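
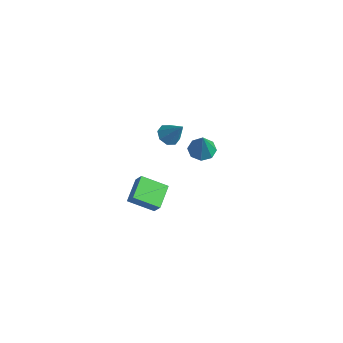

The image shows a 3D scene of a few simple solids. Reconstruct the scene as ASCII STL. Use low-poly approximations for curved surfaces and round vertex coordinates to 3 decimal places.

solid 
facet normal -0.300 0.224 -0.927
outer loop
vertex -2.857 4.121 -3.77
vertex -3.744 4.055 -3.499
vertex -3.117 4.741 -3.536
endloop
endfacet
facet normal 0.929 0.319 0.186
outer loop
vertex -2.857 4.121 -3.77
vertex -3.117 4.741 -3.536
vertex -3.116 3.585 -1.561
endloop
endfacet
facet normal -0.300 0.224 -0.927
outer loop
vertex -3.117 4.741 -3.536
vertex -3.744 4.055 -3.499
vertex -3.745 4.958 -3.28
endloop
endfacet
facet normal 0.450 0.771 0.451
outer loop
vertex -3.117 4.741 -3.536
vertex -3.745 4.958 -3.28
vertex -3.116 3.585 -1.561
endloop
endfacet
facet normal -0.301 0.224 -0.927
outer loop
vertex -3.745 4.958 -3.28
vertex -3.744 4.055 -3.499
vertex -4.372 4.647 -3.152
endloop
endfacet
facet normal -0.223 0.720 0.657
outer loop
vertex -3.745 4.958 -3.28
vertex -4.372 4.647 -3.152
vertex -3.116 3.585 -1.561
endloop
endfacet
facet normal -0.301 0.224 -0.927
outer loop
vertex -4.372 4.647 -3.152
vertex -3.744 4.055 -3.499
vertex -4.631 3.988 -3.227
endloop
endfacet
facet normal -0.701 0.198 0.685
outer loop
vertex -4.372 4.647 -3.152
vertex -4.631 3.988 -3.227
vertex -3.116 3.585 -1.561
endloop
endfacet
facet normal -0.301 0.225 -0.927
outer loop
vertex -4.631 3.988 -3.227
vertex -3.744 4.055 -3.499
vertex -4.371 3.368 -3.462
endloop
endfacet
facet normal -0.701 -0.490 0.518
outer loop
vertex -4.631 3.988 -3.227
vertex -4.371 3.368 -3.462
vertex -3.116 3.585 -1.561
endloop
endfacet
facet normal -0.300 0.224 -0.927
outer loop
vertex -4.371 3.368 -3.462
vertex -3.744 4.055 -3.499
vertex -3.743 3.151 -3.718
endloop
endfacet
facet normal -0.222 -0.941 0.254
outer loop
vertex -4.371 3.368 -3.462
vertex -3.743 3.151 -3.718
vertex -3.116 3.585 -1.561
endloop
endfacet
facet normal -0.301 0.224 -0.927
outer loop
vertex -3.743 3.151 -3.718
vertex -3.744 4.055 -3.499
vertex -3.116 3.463 -3.846
endloop
endfacet
facet normal 0.453 -0.890 0.048
outer loop
vertex -3.743 3.151 -3.718
vertex -3.116 3.463 -3.846
vertex -3.116 3.585 -1.561
endloop
endfacet
facet normal -0.300 0.225 -0.927
outer loop
vertex -3.116 3.463 -3.846
vertex -3.744 4.055 -3.499
vertex -2.857 4.121 -3.77
endloop
endfacet
facet normal 0.930 -0.368 0.020
outer loop
vertex -3.116 3.463 -3.846
vertex -2.857 4.121 -3.77
vertex -3.116 3.585 -1.561
endloop
endfacet
facet normal -0.587 -0.180 -0.789
outer loop
vertex -2.382 1.15 0.293
vertex -2.77 0.587 0.71
vertex -2.862 1.374 0.599
endloop
endfacet
facet normal 0.417 0.909 -0.012
outer loop
vertex -2.382 1.15 0.293
vertex -2.862 1.374 0.599
vertex -1.77 0.893 2.05
endloop
endfacet
facet normal -0.587 -0.180 -0.789
outer loop
vertex -2.862 1.374 0.599
vertex -2.77 0.587 0.71
vertex -3.288 1.138 0.97
endloop
endfacet
facet normal -0.144 0.902 0.408
outer loop
vertex -2.862 1.374 0.599
vertex -3.288 1.138 0.97
vertex -1.77 0.893 2.05
endloop
endfacet
facet normal -0.588 -0.181 -0.788
outer loop
vertex -3.288 1.138 0.97
vertex -2.77 0.587 0.71
vertex -3.41 0.58 1.189
endloop
endfacet
facet normal -0.484 0.409 0.773
outer loop
vertex -3.288 1.138 0.97
vertex -3.41 0.58 1.189
vertex -1.77 0.893 2.05
endloop
endfacet
facet normal -0.588 -0.179 -0.789
outer loop
vertex -3.41 0.58 1.189
vertex -2.77 0.587 0.71
vertex -3.157 0.025 1.126
endloop
endfacet
facet normal -0.403 -0.283 0.870
outer loop
vertex -3.41 0.58 1.189
vertex -3.157 0.025 1.126
vertex -1.77 0.893 2.05
endloop
endfacet
facet normal -0.587 -0.180 -0.789
outer loop
vertex -3.157 0.025 1.126
vertex -2.77 0.587 0.71
vertex -2.677 -0.199 0.82
endloop
endfacet
facet normal 0.052 -0.765 0.641
outer loop
vertex -3.157 0.025 1.126
vertex -2.677 -0.199 0.82
vertex -1.77 0.893 2.05
endloop
endfacet
facet normal -0.587 -0.180 -0.789
outer loop
vertex -2.677 -0.199 0.82
vertex -2.77 0.587 0.71
vertex -2.251 0.037 0.449
endloop
endfacet
facet normal 0.613 -0.758 0.221
outer loop
vertex -2.677 -0.199 0.82
vertex -2.251 0.037 0.449
vertex -1.77 0.893 2.05
endloop
endfacet
facet normal -0.588 -0.181 -0.788
outer loop
vertex -2.251 0.037 0.449
vertex -2.77 0.587 0.71
vertex -2.129 0.595 0.23
endloop
endfacet
facet normal 0.953 -0.265 -0.145
outer loop
vertex -2.251 0.037 0.449
vertex -2.129 0.595 0.23
vertex -1.77 0.893 2.05
endloop
endfacet
facet normal -0.588 -0.179 -0.789
outer loop
vertex -2.129 0.595 0.23
vertex -2.77 0.587 0.71
vertex -2.382 1.15 0.293
endloop
endfacet
facet normal 0.872 0.425 -0.242
outer loop
vertex -2.129 0.595 0.23
vertex -2.382 1.15 0.293
vertex -1.77 0.893 2.05
endloop
endfacet
facet normal -0.590 0.021 -0.807
outer loop
vertex 0.488 -5.128 0.199
vertex -0.335 -3.847 0.835
vertex 1.611 -4.013 -0.593
endloop
endfacet
facet normal 0.499 -0.776 -0.385
outer loop
vertex 2.195 -4.033 0.205
vertex 0.488 -5.128 0.199
vertex 1.611 -4.013 -0.593
endloop
endfacet
facet normal -0.590 0.020 -0.807
outer loop
vertex 1.611 -4.013 -0.593
vertex -0.335 -3.847 0.835
vertex 0.787 -2.732 0.042
endloop
endfacet
facet normal 0.634 0.630 -0.448
outer loop
vertex 0.787 -2.732 0.042
vertex 2.195 -4.033 0.205
vertex 1.611 -4.013 -0.593
endloop
endfacet
facet normal -0.634 -0.630 0.448
outer loop
vertex 0.488 -5.128 0.199
vertex 0.249 -3.867 1.633
vertex -0.335 -3.847 0.835
endloop
endfacet
facet normal 0.499 -0.776 -0.385
outer loop
vertex 1.073 -5.148 0.998
vertex 0.488 -5.128 0.199
vertex 2.195 -4.033 0.205
endloop
endfacet
facet normal -0.634 -0.630 0.448
outer loop
vertex 1.073 -5.148 0.998
vertex 0.249 -3.867 1.633
vertex 0.488 -5.128 0.199
endloop
endfacet
facet normal -0.499 0.776 0.385
outer loop
vertex -0.335 -3.847 0.835
vertex 0.249 -3.867 1.633
vertex 0.787 -2.732 0.042
endloop
endfacet
facet normal 0.634 0.630 -0.448
outer loop
vertex 1.372 -2.752 0.841
vertex 2.195 -4.033 0.205
vertex 0.787 -2.732 0.042
endloop
endfacet
facet normal -0.499 0.776 0.385
outer loop
vertex 0.787 -2.732 0.042
vertex 0.249 -3.867 1.633
vertex 1.372 -2.752 0.841
endloop
endfacet
facet normal 0.591 -0.021 0.807
outer loop
vertex 1.372 -2.752 0.841
vertex 1.073 -5.148 0.998
vertex 2.195 -4.033 0.205
endloop
endfacet
facet normal 0.590 -0.021 0.807
outer loop
vertex 0.249 -3.867 1.633
vertex 1.073 -5.148 0.998
vertex 1.372 -2.752 0.841
endloop
endfacet

endsolid


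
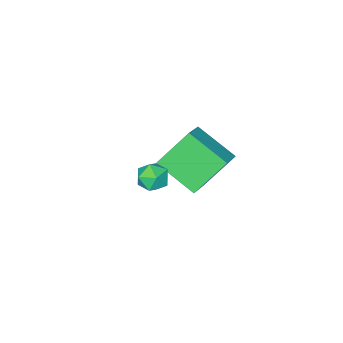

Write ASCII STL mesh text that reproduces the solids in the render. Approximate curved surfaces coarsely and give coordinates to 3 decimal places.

solid 
facet normal -0.978 -0.015 0.209
outer loop
vertex 3.259 3.208 0.947
vertex 3.381 2.7 1.481
vertex 3.405 3.428 1.645
endloop
endfacet
facet normal -0.778 0.627 -0.035
outer loop
vertex 3.259 3.208 0.947
vertex 3.405 3.428 1.645
vertex 3.718 3.784 1.068
endloop
endfacet
facet normal -0.494 0.537 -0.684
outer loop
vertex 3.259 3.208 0.947
vertex 3.718 3.784 1.068
vertex 3.886 3.277 0.548
endloop
endfacet
facet normal -0.517 -0.159 -0.841
outer loop
vertex 3.259 3.208 0.947
vertex 3.886 3.277 0.548
vertex 3.678 2.607 0.803
endloop
endfacet
facet normal -0.816 -0.500 -0.289
outer loop
vertex 3.259 3.208 0.947
vertex 3.678 2.607 0.803
vertex 3.381 2.7 1.481
endloop
endfacet
facet normal -0.269 0.878 0.396
outer loop
vertex 3.718 3.784 1.068
vertex 3.405 3.428 1.645
vertex 4.122 3.633 1.677
endloop
endfacet
facet normal -0.591 -0.159 0.791
outer loop
vertex 3.405 3.428 1.645
vertex 3.381 2.7 1.481
vertex 3.914 2.963 1.932
endloop
endfacet
facet normal -0.330 -0.944 -0.015
outer loop
vertex 3.381 2.7 1.481
vertex 3.678 2.607 0.803
vertex 4.082 2.456 1.412
endloop
endfacet
facet normal 0.153 -0.393 -0.907
outer loop
vertex 3.678 2.607 0.803
vertex 3.886 3.277 0.548
vertex 4.395 2.812 0.835
endloop
endfacet
facet normal 0.191 0.733 -0.653
outer loop
vertex 3.886 3.277 0.548
vertex 3.718 3.784 1.068
vertex 4.419 3.54 0.999
endloop
endfacet
facet normal 0.517 0.159 0.841
outer loop
vertex 4.541 3.032 1.533
vertex 4.122 3.633 1.677
vertex 3.914 2.963 1.932
endloop
endfacet
facet normal 0.494 -0.537 0.684
outer loop
vertex 4.541 3.032 1.533
vertex 3.914 2.963 1.932
vertex 4.082 2.456 1.412
endloop
endfacet
facet normal 0.778 -0.627 0.035
outer loop
vertex 4.541 3.032 1.533
vertex 4.082 2.456 1.412
vertex 4.395 2.812 0.835
endloop
endfacet
facet normal 0.978 0.015 -0.209
outer loop
vertex 4.541 3.032 1.533
vertex 4.395 2.812 0.835
vertex 4.419 3.54 0.999
endloop
endfacet
facet normal 0.816 0.500 0.289
outer loop
vertex 4.541 3.032 1.533
vertex 4.419 3.54 0.999
vertex 4.122 3.633 1.677
endloop
endfacet
facet normal -0.153 0.393 0.907
outer loop
vertex 3.914 2.963 1.932
vertex 4.122 3.633 1.677
vertex 3.405 3.428 1.645
endloop
endfacet
facet normal -0.191 -0.733 0.653
outer loop
vertex 4.082 2.456 1.412
vertex 3.914 2.963 1.932
vertex 3.381 2.7 1.481
endloop
endfacet
facet normal 0.269 -0.878 -0.396
outer loop
vertex 4.395 2.812 0.835
vertex 4.082 2.456 1.412
vertex 3.678 2.607 0.803
endloop
endfacet
facet normal 0.591 0.159 -0.791
outer loop
vertex 4.419 3.54 0.999
vertex 4.395 2.812 0.835
vertex 3.886 3.277 0.548
endloop
endfacet
facet normal 0.330 0.944 0.015
outer loop
vertex 4.122 3.633 1.677
vertex 4.419 3.54 0.999
vertex 3.718 3.784 1.068
endloop
endfacet
facet normal -0.606 0.255 0.754
outer loop
vertex -1.786 -0.8 -1.561
vertex -0.722 -0.145 -0.928
vertex -2.303 1.044 -2.601
endloop
endfacet
facet normal -0.760 -0.468 -0.451
outer loop
vertex -0.978 0.485 -4.252
vertex -1.786 -0.8 -1.561
vertex -2.303 1.044 -2.601
endloop
endfacet
facet normal -0.606 0.255 0.754
outer loop
vertex -2.303 1.044 -2.601
vertex -0.722 -0.145 -0.928
vertex -1.24 1.699 -1.968
endloop
endfacet
facet normal -0.237 0.846 -0.477
outer loop
vertex -1.24 1.699 -1.968
vertex -0.978 0.485 -4.252
vertex -2.303 1.044 -2.601
endloop
endfacet
facet normal 0.237 -0.846 0.477
outer loop
vertex -1.786 -0.8 -1.561
vertex 0.603 -0.704 -2.579
vertex -0.722 -0.145 -0.928
endloop
endfacet
facet normal -0.760 -0.468 -0.452
outer loop
vertex -0.46 -1.359 -3.212
vertex -1.786 -0.8 -1.561
vertex -0.978 0.485 -4.252
endloop
endfacet
facet normal 0.237 -0.846 0.477
outer loop
vertex -0.46 -1.359 -3.212
vertex 0.603 -0.704 -2.579
vertex -1.786 -0.8 -1.561
endloop
endfacet
facet normal 0.760 0.468 0.451
outer loop
vertex -0.722 -0.145 -0.928
vertex 0.603 -0.704 -2.579
vertex -1.24 1.699 -1.968
endloop
endfacet
facet normal -0.237 0.846 -0.477
outer loop
vertex 0.086 1.14 -3.619
vertex -0.978 0.485 -4.252
vertex -1.24 1.699 -1.968
endloop
endfacet
facet normal 0.760 0.468 0.452
outer loop
vertex -1.24 1.699 -1.968
vertex 0.603 -0.704 -2.579
vertex 0.086 1.14 -3.619
endloop
endfacet
facet normal 0.606 -0.255 -0.754
outer loop
vertex 0.086 1.14 -3.619
vertex -0.46 -1.359 -3.212
vertex -0.978 0.485 -4.252
endloop
endfacet
facet normal 0.606 -0.255 -0.754
outer loop
vertex 0.603 -0.704 -2.579
vertex -0.46 -1.359 -3.212
vertex 0.086 1.14 -3.619
endloop
endfacet

endsolid


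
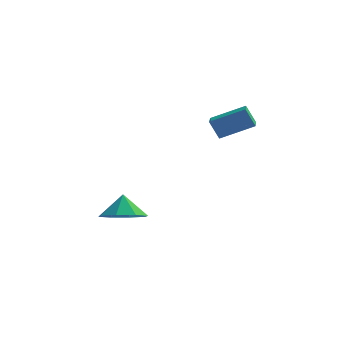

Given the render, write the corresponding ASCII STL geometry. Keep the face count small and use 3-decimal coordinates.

solid 
facet normal -0.883 -0.198 -0.427
outer loop
vertex 0.659 -3.326 2.266
vertex 0.491 -2.211 2.097
vertex 1.101 -3.393 1.383
endloop
endfacet
facet normal 0.147 -0.978 0.148
outer loop
vertex 2.549 -3.069 2.083
vertex 0.659 -3.326 2.266
vertex 1.101 -3.393 1.383
endloop
endfacet
facet normal -0.883 -0.198 -0.427
outer loop
vertex 1.101 -3.393 1.383
vertex 0.491 -2.211 2.097
vertex 0.933 -2.278 1.214
endloop
endfacet
facet normal 0.447 -0.068 -0.892
outer loop
vertex 0.933 -2.278 1.214
vertex 2.549 -3.069 2.083
vertex 1.101 -3.393 1.383
endloop
endfacet
facet normal -0.447 0.068 0.892
outer loop
vertex 0.659 -3.326 2.266
vertex 1.939 -1.887 2.797
vertex 0.491 -2.211 2.097
endloop
endfacet
facet normal 0.147 -0.978 0.148
outer loop
vertex 2.107 -3.002 2.966
vertex 0.659 -3.326 2.266
vertex 2.549 -3.069 2.083
endloop
endfacet
facet normal -0.447 0.068 0.892
outer loop
vertex 2.107 -3.002 2.966
vertex 1.939 -1.887 2.797
vertex 0.659 -3.326 2.266
endloop
endfacet
facet normal -0.147 0.978 -0.148
outer loop
vertex 0.491 -2.211 2.097
vertex 1.939 -1.887 2.797
vertex 0.933 -2.278 1.214
endloop
endfacet
facet normal 0.447 -0.068 -0.892
outer loop
vertex 2.381 -1.954 1.914
vertex 2.549 -3.069 2.083
vertex 0.933 -2.278 1.214
endloop
endfacet
facet normal -0.147 0.978 -0.148
outer loop
vertex 0.933 -2.278 1.214
vertex 1.939 -1.887 2.797
vertex 2.381 -1.954 1.914
endloop
endfacet
facet normal 0.883 0.198 0.427
outer loop
vertex 2.381 -1.954 1.914
vertex 2.107 -3.002 2.966
vertex 2.549 -3.069 2.083
endloop
endfacet
facet normal 0.883 0.198 0.427
outer loop
vertex 1.939 -1.887 2.797
vertex 2.107 -3.002 2.966
vertex 2.381 -1.954 1.914
endloop
endfacet
facet normal 0.102 -0.435 -0.895
outer loop
vertex -2.27 -2.412 -3.83
vertex -3.079 -3.101 -3.587
vertex -3.018 -2.12 -4.057
endloop
endfacet
facet normal 0.265 0.915 0.303
outer loop
vertex -2.27 -2.412 -3.83
vertex -3.018 -2.12 -4.057
vertex -3.201 -2.579 -2.513
endloop
endfacet
facet normal 0.102 -0.435 -0.895
outer loop
vertex -3.018 -2.12 -4.057
vertex -3.079 -3.101 -3.587
vertex -3.801 -2.403 -4.009
endloop
endfacet
facet normal -0.318 0.919 0.235
outer loop
vertex -3.018 -2.12 -4.057
vertex -3.801 -2.403 -4.009
vertex -3.201 -2.579 -2.513
endloop
endfacet
facet normal 0.102 -0.436 -0.894
outer loop
vertex -3.801 -2.403 -4.009
vertex -3.079 -3.101 -3.587
vertex -4.161 -3.095 -3.713
endloop
endfacet
facet normal -0.752 0.548 0.366
outer loop
vertex -3.801 -2.403 -4.009
vertex -4.161 -3.095 -3.713
vertex -3.201 -2.579 -2.513
endloop
endfacet
facet normal 0.102 -0.435 -0.894
outer loop
vertex -4.161 -3.095 -3.713
vertex -3.079 -3.101 -3.587
vertex -3.887 -3.791 -3.343
endloop
endfacet
facet normal -0.785 0.020 0.619
outer loop
vertex -4.161 -3.095 -3.713
vertex -3.887 -3.791 -3.343
vertex -3.201 -2.579 -2.513
endloop
endfacet
facet normal 0.102 -0.436 -0.894
outer loop
vertex -3.887 -3.791 -3.343
vertex -3.079 -3.101 -3.587
vertex -3.14 -4.082 -3.116
endloop
endfacet
facet normal -0.396 -0.356 0.847
outer loop
vertex -3.887 -3.791 -3.343
vertex -3.14 -4.082 -3.116
vertex -3.201 -2.579 -2.513
endloop
endfacet
facet normal 0.102 -0.436 -0.894
outer loop
vertex -3.14 -4.082 -3.116
vertex -3.079 -3.101 -3.587
vertex -2.356 -3.8 -3.164
endloop
endfacet
facet normal 0.185 -0.359 0.915
outer loop
vertex -3.14 -4.082 -3.116
vertex -2.356 -3.8 -3.164
vertex -3.201 -2.579 -2.513
endloop
endfacet
facet normal 0.102 -0.436 -0.894
outer loop
vertex -2.356 -3.8 -3.164
vertex -3.079 -3.101 -3.587
vertex -1.996 -3.108 -3.46
endloop
endfacet
facet normal 0.621 0.012 0.784
outer loop
vertex -2.356 -3.8 -3.164
vertex -1.996 -3.108 -3.46
vertex -3.201 -2.579 -2.513
endloop
endfacet
facet normal 0.102 -0.435 -0.894
outer loop
vertex -1.996 -3.108 -3.46
vertex -3.079 -3.101 -3.587
vertex -2.27 -2.412 -3.83
endloop
endfacet
facet normal 0.654 0.539 0.531
outer loop
vertex -1.996 -3.108 -3.46
vertex -2.27 -2.412 -3.83
vertex -3.201 -2.579 -2.513
endloop
endfacet

endsolid


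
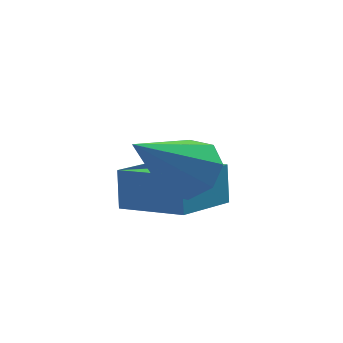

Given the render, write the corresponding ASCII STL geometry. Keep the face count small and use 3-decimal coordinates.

solid 
facet normal -0.739 0.636 -0.222
outer loop
vertex -0.89 0.997 -2.814
vertex 0.18 2.102 -3.214
vertex -0.896 0.668 -3.737
endloop
endfacet
facet normal -0.673 -0.696 0.252
outer loop
vertex 0.28 -0.342 -3.386
vertex -0.89 0.997 -2.814
vertex -0.896 0.668 -3.737
endloop
endfacet
facet normal -0.740 0.636 -0.221
outer loop
vertex -0.896 0.668 -3.737
vertex 0.18 2.102 -3.214
vertex 0.174 1.774 -4.138
endloop
endfacet
facet normal -0.007 -0.335 -0.942
outer loop
vertex 0.174 1.774 -4.138
vertex 0.28 -0.342 -3.386
vertex -0.896 0.668 -3.737
endloop
endfacet
facet normal 0.006 0.335 0.942
outer loop
vertex -0.89 0.997 -2.814
vertex 1.356 1.092 -2.863
vertex 0.18 2.102 -3.214
endloop
endfacet
facet normal -0.673 -0.696 0.251
outer loop
vertex 0.286 -0.014 -2.462
vertex -0.89 0.997 -2.814
vertex 0.28 -0.342 -3.386
endloop
endfacet
facet normal 0.006 0.335 0.942
outer loop
vertex 0.286 -0.014 -2.462
vertex 1.356 1.092 -2.863
vertex -0.89 0.997 -2.814
endloop
endfacet
facet normal 0.673 0.696 -0.251
outer loop
vertex 0.18 2.102 -3.214
vertex 1.356 1.092 -2.863
vertex 0.174 1.774 -4.138
endloop
endfacet
facet normal -0.006 -0.335 -0.942
outer loop
vertex 1.35 0.763 -3.786
vertex 0.28 -0.342 -3.386
vertex 0.174 1.774 -4.138
endloop
endfacet
facet normal 0.673 0.695 -0.252
outer loop
vertex 0.174 1.774 -4.138
vertex 1.356 1.092 -2.863
vertex 1.35 0.763 -3.786
endloop
endfacet
facet normal 0.739 -0.636 0.221
outer loop
vertex 1.35 0.763 -3.786
vertex 0.286 -0.014 -2.462
vertex 0.28 -0.342 -3.386
endloop
endfacet
facet normal 0.740 -0.635 0.222
outer loop
vertex 1.356 1.092 -2.863
vertex 0.286 -0.014 -2.462
vertex 1.35 0.763 -3.786
endloop
endfacet
facet normal 0.590 0.467 -0.659
outer loop
vertex 0.896 -0.096 -1.582
vertex 0.396 -0.258 -2.145
vertex 0.488 0.324 -1.65
endloop
endfacet
facet normal 0.196 0.339 0.920
outer loop
vertex 0.896 -0.096 -1.582
vertex 0.488 0.324 -1.65
vertex -0.796 -1.202 -0.815
endloop
endfacet
facet normal 0.589 0.467 -0.659
outer loop
vertex 0.488 0.324 -1.65
vertex 0.396 -0.258 -2.145
vertex 0.026 0.403 -2.007
endloop
endfacet
facet normal -0.379 0.669 0.639
outer loop
vertex 0.488 0.324 -1.65
vertex 0.026 0.403 -2.007
vertex -0.796 -1.202 -0.815
endloop
endfacet
facet normal 0.590 0.468 -0.658
outer loop
vertex 0.026 0.403 -2.007
vertex 0.396 -0.258 -2.145
vertex -0.219 0.095 -2.446
endloop
endfacet
facet normal -0.849 0.517 0.111
outer loop
vertex 0.026 0.403 -2.007
vertex -0.219 0.095 -2.446
vertex -0.796 -1.202 -0.815
endloop
endfacet
facet normal 0.590 0.467 -0.658
outer loop
vertex -0.219 0.095 -2.446
vertex 0.396 -0.258 -2.145
vertex -0.103 -0.421 -2.708
endloop
endfacet
facet normal -0.935 -0.030 -0.355
outer loop
vertex -0.219 0.095 -2.446
vertex -0.103 -0.421 -2.708
vertex -0.796 -1.202 -0.815
endloop
endfacet
facet normal 0.591 0.466 -0.659
outer loop
vertex -0.103 -0.421 -2.708
vertex 0.396 -0.258 -2.145
vertex 0.304 -0.841 -2.64
endloop
endfacet
facet normal -0.588 -0.648 -0.483
outer loop
vertex -0.103 -0.421 -2.708
vertex 0.304 -0.841 -2.64
vertex -0.796 -1.202 -0.815
endloop
endfacet
facet normal 0.589 0.467 -0.659
outer loop
vertex 0.304 -0.841 -2.64
vertex 0.396 -0.258 -2.145
vertex 0.766 -0.92 -2.283
endloop
endfacet
facet normal -0.012 -0.980 -0.201
outer loop
vertex 0.304 -0.841 -2.64
vertex 0.766 -0.92 -2.283
vertex -0.796 -1.202 -0.815
endloop
endfacet
facet normal 0.590 0.467 -0.658
outer loop
vertex 0.766 -0.92 -2.283
vertex 0.396 -0.258 -2.145
vertex 1.011 -0.611 -1.844
endloop
endfacet
facet normal 0.457 -0.827 0.327
outer loop
vertex 0.766 -0.92 -2.283
vertex 1.011 -0.611 -1.844
vertex -0.796 -1.202 -0.815
endloop
endfacet
facet normal 0.590 0.467 -0.659
outer loop
vertex 1.011 -0.611 -1.844
vertex 0.396 -0.258 -2.145
vertex 0.896 -0.096 -1.582
endloop
endfacet
facet normal 0.543 -0.281 0.791
outer loop
vertex 1.011 -0.611 -1.844
vertex 0.896 -0.096 -1.582
vertex -0.796 -1.202 -0.815
endloop
endfacet

endsolid


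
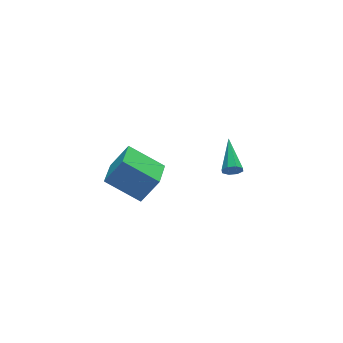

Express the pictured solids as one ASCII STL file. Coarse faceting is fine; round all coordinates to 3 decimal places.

solid 
facet normal -0.586 -0.773 0.244
outer loop
vertex -4.347 -1.239 3.539
vertex -5.177 -1.009 2.275
vertex -3.149 -2.466 2.529
endloop
endfacet
facet normal 0.543 -0.150 0.826
outer loop
vertex -2.183 -1.191 2.125
vertex -4.347 -1.239 3.539
vertex -3.149 -2.466 2.529
endloop
endfacet
facet normal -0.586 -0.773 0.245
outer loop
vertex -3.149 -2.466 2.529
vertex -5.177 -1.009 2.275
vertex -3.98 -2.236 1.265
endloop
endfacet
facet normal 0.602 -0.617 -0.508
outer loop
vertex -3.98 -2.236 1.265
vertex -2.183 -1.191 2.125
vertex -3.149 -2.466 2.529
endloop
endfacet
facet normal -0.602 0.617 0.507
outer loop
vertex -4.347 -1.239 3.539
vertex -4.211 0.266 1.871
vertex -5.177 -1.009 2.275
endloop
endfacet
facet normal 0.543 -0.150 0.826
outer loop
vertex -3.38 0.036 3.135
vertex -4.347 -1.239 3.539
vertex -2.183 -1.191 2.125
endloop
endfacet
facet normal -0.601 0.617 0.508
outer loop
vertex -3.38 0.036 3.135
vertex -4.211 0.266 1.871
vertex -4.347 -1.239 3.539
endloop
endfacet
facet normal -0.543 0.150 -0.826
outer loop
vertex -5.177 -1.009 2.275
vertex -4.211 0.266 1.871
vertex -3.98 -2.236 1.265
endloop
endfacet
facet normal 0.602 -0.617 -0.507
outer loop
vertex -3.013 -0.961 0.861
vertex -2.183 -1.191 2.125
vertex -3.98 -2.236 1.265
endloop
endfacet
facet normal -0.543 0.150 -0.826
outer loop
vertex -3.98 -2.236 1.265
vertex -4.211 0.266 1.871
vertex -3.013 -0.961 0.861
endloop
endfacet
facet normal 0.586 0.773 -0.244
outer loop
vertex -3.013 -0.961 0.861
vertex -3.38 0.036 3.135
vertex -2.183 -1.191 2.125
endloop
endfacet
facet normal 0.586 0.773 -0.244
outer loop
vertex -4.211 0.266 1.871
vertex -3.38 0.036 3.135
vertex -3.013 -0.961 0.861
endloop
endfacet
facet normal -0.388 -0.856 -0.342
outer loop
vertex 2.047 -0.576 -1.104
vertex 1.744 -0.617 -0.658
vertex 1.679 -0.393 -1.145
endloop
endfacet
facet normal 0.324 0.467 -0.823
outer loop
vertex 2.047 -0.576 -1.104
vertex 1.679 -0.393 -1.145
vertex 2.516 1.077 0.018
endloop
endfacet
facet normal -0.390 -0.855 -0.341
outer loop
vertex 1.679 -0.393 -1.145
vertex 1.744 -0.617 -0.658
vertex 1.349 -0.34 -0.901
endloop
endfacet
facet normal -0.351 0.696 -0.626
outer loop
vertex 1.679 -0.393 -1.145
vertex 1.349 -0.34 -0.901
vertex 2.516 1.077 0.018
endloop
endfacet
facet normal -0.389 -0.855 -0.342
outer loop
vertex 1.349 -0.34 -0.901
vertex 1.744 -0.617 -0.658
vertex 1.251 -0.45 -0.515
endloop
endfacet
facet normal -0.768 0.640 -0.012
outer loop
vertex 1.349 -0.34 -0.901
vertex 1.251 -0.45 -0.515
vertex 2.516 1.077 0.018
endloop
endfacet
facet normal -0.389 -0.856 -0.340
outer loop
vertex 1.251 -0.45 -0.515
vertex 1.744 -0.617 -0.658
vertex 1.442 -0.657 -0.212
endloop
endfacet
facet normal -0.678 0.333 0.655
outer loop
vertex 1.251 -0.45 -0.515
vertex 1.442 -0.657 -0.212
vertex 2.516 1.077 0.018
endloop
endfacet
facet normal -0.390 -0.856 -0.341
outer loop
vertex 1.442 -0.657 -0.212
vertex 1.744 -0.617 -0.658
vertex 1.81 -0.841 -0.171
endloop
endfacet
facet normal -0.134 -0.048 0.990
outer loop
vertex 1.442 -0.657 -0.212
vertex 1.81 -0.841 -0.171
vertex 2.516 1.077 0.018
endloop
endfacet
facet normal -0.389 -0.856 -0.341
outer loop
vertex 1.81 -0.841 -0.171
vertex 1.744 -0.617 -0.658
vertex 2.14 -0.894 -0.415
endloop
endfacet
facet normal 0.542 -0.278 0.793
outer loop
vertex 1.81 -0.841 -0.171
vertex 2.14 -0.894 -0.415
vertex 2.516 1.077 0.018
endloop
endfacet
facet normal -0.389 -0.856 -0.341
outer loop
vertex 2.14 -0.894 -0.415
vertex 1.744 -0.617 -0.658
vertex 2.237 -0.784 -0.802
endloop
endfacet
facet normal 0.959 -0.222 0.177
outer loop
vertex 2.14 -0.894 -0.415
vertex 2.237 -0.784 -0.802
vertex 2.516 1.077 0.018
endloop
endfacet
facet normal -0.390 -0.855 -0.343
outer loop
vertex 2.237 -0.784 -0.802
vertex 1.744 -0.617 -0.658
vertex 2.047 -0.576 -1.104
endloop
endfacet
facet normal 0.869 0.085 -0.488
outer loop
vertex 2.237 -0.784 -0.802
vertex 2.047 -0.576 -1.104
vertex 2.516 1.077 0.018
endloop
endfacet

endsolid


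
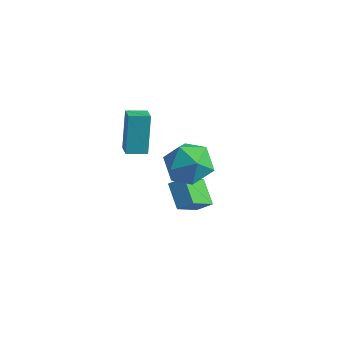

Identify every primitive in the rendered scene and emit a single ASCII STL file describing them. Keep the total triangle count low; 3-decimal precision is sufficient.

solid 
facet normal -0.634 0.647 -0.423
outer loop
vertex -2.423 1.481 3.045
vertex -1.702 2.102 2.915
vertex -2.055 0.687 1.279
endloop
endfacet
facet normal -0.750 -0.647 0.135
outer loop
vertex -1.478 0.098 1.665
vertex -2.423 1.481 3.045
vertex -2.055 0.687 1.279
endloop
endfacet
facet normal -0.634 0.648 -0.423
outer loop
vertex -2.055 0.687 1.279
vertex -1.702 2.102 2.915
vertex -1.334 1.308 1.15
endloop
endfacet
facet normal 0.187 -0.403 -0.896
outer loop
vertex -1.334 1.308 1.15
vertex -1.478 0.098 1.665
vertex -2.055 0.687 1.279
endloop
endfacet
facet normal -0.187 0.404 0.895
outer loop
vertex -2.423 1.481 3.045
vertex -1.125 1.513 3.301
vertex -1.702 2.102 2.915
endloop
endfacet
facet normal -0.750 -0.647 0.135
outer loop
vertex -1.846 0.892 3.43
vertex -2.423 1.481 3.045
vertex -1.478 0.098 1.665
endloop
endfacet
facet normal -0.187 0.403 0.896
outer loop
vertex -1.846 0.892 3.43
vertex -1.125 1.513 3.301
vertex -2.423 1.481 3.045
endloop
endfacet
facet normal 0.751 0.647 -0.135
outer loop
vertex -1.702 2.102 2.915
vertex -1.125 1.513 3.301
vertex -1.334 1.308 1.15
endloop
endfacet
facet normal 0.186 -0.403 -0.896
outer loop
vertex -0.757 0.719 1.535
vertex -1.478 0.098 1.665
vertex -1.334 1.308 1.15
endloop
endfacet
facet normal 0.750 0.647 -0.135
outer loop
vertex -1.334 1.308 1.15
vertex -1.125 1.513 3.301
vertex -0.757 0.719 1.535
endloop
endfacet
facet normal 0.634 -0.647 0.423
outer loop
vertex -0.757 0.719 1.535
vertex -1.846 0.892 3.43
vertex -1.478 0.098 1.665
endloop
endfacet
facet normal 0.634 -0.648 0.423
outer loop
vertex -1.125 1.513 3.301
vertex -1.846 0.892 3.43
vertex -0.757 0.719 1.535
endloop
endfacet
facet normal -0.714 -0.389 -0.582
outer loop
vertex -0.767 2.278 -2.023
vertex -0.558 3.567 -3.143
vertex 0.184 1.539 -2.696
endloop
endfacet
facet normal -0.122 -0.749 0.651
outer loop
vertex 0.798 1.873 -2.197
vertex -0.767 2.278 -2.023
vertex 0.184 1.539 -2.696
endloop
endfacet
facet normal -0.715 -0.390 -0.581
outer loop
vertex 0.184 1.539 -2.696
vertex -0.558 3.567 -3.143
vertex 0.393 2.827 -3.817
endloop
endfacet
facet normal 0.688 -0.536 -0.488
outer loop
vertex 0.393 2.827 -3.817
vertex 0.798 1.873 -2.197
vertex 0.184 1.539 -2.696
endloop
endfacet
facet normal -0.689 0.536 0.488
outer loop
vertex -0.767 2.278 -2.023
vertex 0.056 3.901 -2.644
vertex -0.558 3.567 -3.143
endloop
endfacet
facet normal -0.121 -0.749 0.651
outer loop
vertex -0.153 2.613 -1.523
vertex -0.767 2.278 -2.023
vertex 0.798 1.873 -2.197
endloop
endfacet
facet normal -0.689 0.536 0.487
outer loop
vertex -0.153 2.613 -1.523
vertex 0.056 3.901 -2.644
vertex -0.767 2.278 -2.023
endloop
endfacet
facet normal 0.122 0.749 -0.651
outer loop
vertex -0.558 3.567 -3.143
vertex 0.056 3.901 -2.644
vertex 0.393 2.827 -3.817
endloop
endfacet
facet normal 0.689 -0.536 -0.488
outer loop
vertex 1.007 3.162 -3.317
vertex 0.798 1.873 -2.197
vertex 0.393 2.827 -3.817
endloop
endfacet
facet normal 0.121 0.749 -0.651
outer loop
vertex 0.393 2.827 -3.817
vertex 0.056 3.901 -2.644
vertex 1.007 3.162 -3.317
endloop
endfacet
facet normal 0.715 0.389 0.581
outer loop
vertex 1.007 3.162 -3.317
vertex -0.153 2.613 -1.523
vertex 0.798 1.873 -2.197
endloop
endfacet
facet normal 0.714 0.390 0.581
outer loop
vertex 0.056 3.901 -2.644
vertex -0.153 2.613 -1.523
vertex 1.007 3.162 -3.317
endloop
endfacet
facet normal -0.925 0.357 -0.130
outer loop
vertex 0.277 1.639 0.582
vertex -0.121 0.928 1.46
vertex 0.269 2.032 1.714
endloop
endfacet
facet normal -0.437 0.849 -0.298
outer loop
vertex 0.277 1.639 0.582
vertex 0.269 2.032 1.714
vertex 1.207 2.266 1.005
endloop
endfacet
facet normal -0.022 0.581 -0.813
outer loop
vertex 0.277 1.639 0.582
vertex 1.207 2.266 1.005
vertex 1.397 1.305 0.313
endloop
endfacet
facet normal -0.254 -0.076 -0.964
outer loop
vertex 0.277 1.639 0.582
vertex 1.397 1.305 0.313
vertex 0.576 0.478 0.595
endloop
endfacet
facet normal -0.812 -0.215 -0.542
outer loop
vertex 0.277 1.639 0.582
vertex 0.576 0.478 0.595
vertex -0.121 0.928 1.46
endloop
endfacet
facet normal -0.030 0.960 0.278
outer loop
vertex 1.207 2.266 1.005
vertex 0.269 2.032 1.714
vertex 1.384 1.942 2.145
endloop
endfacet
facet normal -0.820 0.164 0.548
outer loop
vertex 0.269 2.032 1.714
vertex -0.121 0.928 1.46
vertex 0.563 1.115 2.427
endloop
endfacet
facet normal -0.637 -0.762 -0.117
outer loop
vertex -0.121 0.928 1.46
vertex 0.576 0.478 0.595
vertex 0.753 0.154 1.735
endloop
endfacet
facet normal 0.266 -0.537 -0.800
outer loop
vertex 0.576 0.478 0.595
vertex 1.397 1.305 0.313
vertex 1.691 0.388 1.026
endloop
endfacet
facet normal 0.642 0.527 -0.556
outer loop
vertex 1.397 1.305 0.313
vertex 1.207 2.266 1.005
vertex 2.081 1.492 1.28
endloop
endfacet
facet normal 0.254 0.076 0.964
outer loop
vertex 1.683 0.781 2.158
vertex 1.384 1.942 2.145
vertex 0.563 1.115 2.427
endloop
endfacet
facet normal 0.022 -0.581 0.813
outer loop
vertex 1.683 0.781 2.158
vertex 0.563 1.115 2.427
vertex 0.753 0.154 1.735
endloop
endfacet
facet normal 0.437 -0.849 0.298
outer loop
vertex 1.683 0.781 2.158
vertex 0.753 0.154 1.735
vertex 1.691 0.388 1.026
endloop
endfacet
facet normal 0.925 -0.357 0.130
outer loop
vertex 1.683 0.781 2.158
vertex 1.691 0.388 1.026
vertex 2.081 1.492 1.28
endloop
endfacet
facet normal 0.812 0.215 0.542
outer loop
vertex 1.683 0.781 2.158
vertex 2.081 1.492 1.28
vertex 1.384 1.942 2.145
endloop
endfacet
facet normal -0.266 0.537 0.800
outer loop
vertex 0.563 1.115 2.427
vertex 1.384 1.942 2.145
vertex 0.269 2.032 1.714
endloop
endfacet
facet normal -0.642 -0.527 0.556
outer loop
vertex 0.753 0.154 1.735
vertex 0.563 1.115 2.427
vertex -0.121 0.928 1.46
endloop
endfacet
facet normal 0.030 -0.960 -0.278
outer loop
vertex 1.691 0.388 1.026
vertex 0.753 0.154 1.735
vertex 0.576 0.478 0.595
endloop
endfacet
facet normal 0.820 -0.164 -0.548
outer loop
vertex 2.081 1.492 1.28
vertex 1.691 0.388 1.026
vertex 1.397 1.305 0.313
endloop
endfacet
facet normal 0.637 0.762 0.117
outer loop
vertex 1.384 1.942 2.145
vertex 2.081 1.492 1.28
vertex 1.207 2.266 1.005
endloop
endfacet

endsolid


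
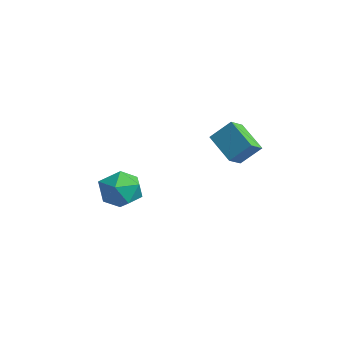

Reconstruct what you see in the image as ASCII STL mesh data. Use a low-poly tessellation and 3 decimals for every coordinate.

solid 
facet normal -0.844 -0.119 0.523
outer loop
vertex 3.097 -0.963 2.138
vertex 2.728 -0.239 1.706
vertex 2.642 -1.738 1.227
endloop
endfacet
facet normal 0.401 -0.787 0.469
outer loop
vertex 4.052 -1.541 0.354
vertex 3.097 -0.963 2.138
vertex 2.642 -1.738 1.227
endloop
endfacet
facet normal -0.844 -0.119 0.523
outer loop
vertex 2.642 -1.738 1.227
vertex 2.728 -0.239 1.706
vertex 2.273 -1.014 0.795
endloop
endfacet
facet normal -0.356 -0.606 -0.711
outer loop
vertex 2.273 -1.014 0.795
vertex 4.052 -1.541 0.354
vertex 2.642 -1.738 1.227
endloop
endfacet
facet normal 0.356 0.606 0.711
outer loop
vertex 3.097 -0.963 2.138
vertex 4.138 -0.042 0.833
vertex 2.728 -0.239 1.706
endloop
endfacet
facet normal 0.401 -0.787 0.469
outer loop
vertex 4.507 -0.766 1.265
vertex 3.097 -0.963 2.138
vertex 4.052 -1.541 0.354
endloop
endfacet
facet normal 0.356 0.606 0.711
outer loop
vertex 4.507 -0.766 1.265
vertex 4.138 -0.042 0.833
vertex 3.097 -0.963 2.138
endloop
endfacet
facet normal -0.401 0.787 -0.469
outer loop
vertex 2.728 -0.239 1.706
vertex 4.138 -0.042 0.833
vertex 2.273 -1.014 0.795
endloop
endfacet
facet normal -0.356 -0.606 -0.711
outer loop
vertex 3.683 -0.817 -0.078
vertex 4.052 -1.541 0.354
vertex 2.273 -1.014 0.795
endloop
endfacet
facet normal -0.401 0.787 -0.469
outer loop
vertex 2.273 -1.014 0.795
vertex 4.138 -0.042 0.833
vertex 3.683 -0.817 -0.078
endloop
endfacet
facet normal 0.844 0.119 -0.523
outer loop
vertex 3.683 -0.817 -0.078
vertex 4.507 -0.766 1.265
vertex 4.052 -1.541 0.354
endloop
endfacet
facet normal 0.844 0.119 -0.523
outer loop
vertex 4.138 -0.042 0.833
vertex 4.507 -0.766 1.265
vertex 3.683 -0.817 -0.078
endloop
endfacet
facet normal 0.187 0.593 0.784
outer loop
vertex -1.96 -2.959 -2.707
vertex -1.71 -3.879 -2.071
vertex -0.884 -3.353 -2.666
endloop
endfacet
facet normal 0.333 0.927 0.172
outer loop
vertex -1.96 -2.959 -2.707
vertex -0.884 -3.353 -2.666
vertex -1.331 -3.008 -3.663
endloop
endfacet
facet normal -0.264 0.939 -0.222
outer loop
vertex -1.96 -2.959 -2.707
vertex -1.331 -3.008 -3.663
vertex -2.433 -3.323 -3.685
endloop
endfacet
facet normal -0.778 0.611 0.149
outer loop
vertex -1.96 -2.959 -2.707
vertex -2.433 -3.323 -3.685
vertex -2.667 -3.861 -2.701
endloop
endfacet
facet normal -0.500 0.397 0.770
outer loop
vertex -1.96 -2.959 -2.707
vertex -2.667 -3.861 -2.701
vertex -1.71 -3.879 -2.071
endloop
endfacet
facet normal 0.821 0.542 -0.180
outer loop
vertex -1.331 -3.008 -3.663
vertex -0.884 -3.353 -2.666
vertex -0.693 -3.959 -3.619
endloop
endfacet
facet normal 0.584 0.000 0.811
outer loop
vertex -0.884 -3.353 -2.666
vertex -1.71 -3.879 -2.071
vertex -0.927 -4.497 -2.635
endloop
endfacet
facet normal -0.526 -0.316 0.790
outer loop
vertex -1.71 -3.879 -2.071
vertex -2.667 -3.861 -2.701
vertex -2.029 -4.812 -2.657
endloop
endfacet
facet normal -0.976 0.031 -0.215
outer loop
vertex -2.667 -3.861 -2.701
vertex -2.433 -3.323 -3.685
vertex -2.476 -4.467 -3.654
endloop
endfacet
facet normal -0.144 0.561 -0.815
outer loop
vertex -2.433 -3.323 -3.685
vertex -1.331 -3.008 -3.663
vertex -1.65 -3.941 -4.249
endloop
endfacet
facet normal 0.778 -0.611 -0.149
outer loop
vertex -1.4 -4.861 -3.613
vertex -0.693 -3.959 -3.619
vertex -0.927 -4.497 -2.635
endloop
endfacet
facet normal 0.264 -0.939 0.222
outer loop
vertex -1.4 -4.861 -3.613
vertex -0.927 -4.497 -2.635
vertex -2.029 -4.812 -2.657
endloop
endfacet
facet normal -0.333 -0.927 -0.172
outer loop
vertex -1.4 -4.861 -3.613
vertex -2.029 -4.812 -2.657
vertex -2.476 -4.467 -3.654
endloop
endfacet
facet normal -0.187 -0.593 -0.784
outer loop
vertex -1.4 -4.861 -3.613
vertex -2.476 -4.467 -3.654
vertex -1.65 -3.941 -4.249
endloop
endfacet
facet normal 0.500 -0.397 -0.770
outer loop
vertex -1.4 -4.861 -3.613
vertex -1.65 -3.941 -4.249
vertex -0.693 -3.959 -3.619
endloop
endfacet
facet normal 0.976 -0.031 0.215
outer loop
vertex -0.927 -4.497 -2.635
vertex -0.693 -3.959 -3.619
vertex -0.884 -3.353 -2.666
endloop
endfacet
facet normal 0.144 -0.561 0.815
outer loop
vertex -2.029 -4.812 -2.657
vertex -0.927 -4.497 -2.635
vertex -1.71 -3.879 -2.071
endloop
endfacet
facet normal -0.821 -0.542 0.180
outer loop
vertex -2.476 -4.467 -3.654
vertex -2.029 -4.812 -2.657
vertex -2.667 -3.861 -2.701
endloop
endfacet
facet normal -0.584 -0.000 -0.811
outer loop
vertex -1.65 -3.941 -4.249
vertex -2.476 -4.467 -3.654
vertex -2.433 -3.323 -3.685
endloop
endfacet
facet normal 0.526 0.316 -0.790
outer loop
vertex -0.693 -3.959 -3.619
vertex -1.65 -3.941 -4.249
vertex -1.331 -3.008 -3.663
endloop
endfacet

endsolid


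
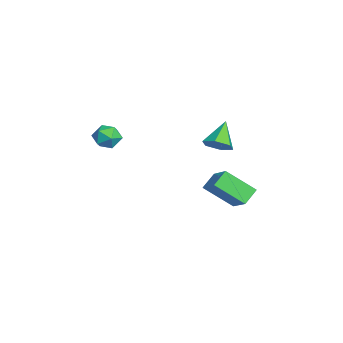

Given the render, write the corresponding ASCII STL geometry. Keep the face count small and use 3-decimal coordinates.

solid 
facet normal 0.654 -0.289 -0.699
outer loop
vertex 3.453 2.0 1.588
vertex 2.998 1.518 1.361
vertex 2.991 2.163 1.088
endloop
endfacet
facet normal 0.078 0.967 0.243
outer loop
vertex 3.453 2.0 1.588
vertex 2.991 2.163 1.088
vertex 2.082 1.922 2.339
endloop
endfacet
facet normal 0.654 -0.289 -0.699
outer loop
vertex 2.991 2.163 1.088
vertex 2.998 1.518 1.361
vertex 2.536 1.681 0.861
endloop
endfacet
facet normal -0.615 0.726 -0.307
outer loop
vertex 2.991 2.163 1.088
vertex 2.536 1.681 0.861
vertex 2.082 1.922 2.339
endloop
endfacet
facet normal 0.655 -0.288 -0.699
outer loop
vertex 2.536 1.681 0.861
vertex 2.998 1.518 1.361
vertex 2.544 1.036 1.134
endloop
endfacet
facet normal -0.954 -0.127 -0.272
outer loop
vertex 2.536 1.681 0.861
vertex 2.544 1.036 1.134
vertex 2.082 1.922 2.339
endloop
endfacet
facet normal 0.655 -0.288 -0.699
outer loop
vertex 2.544 1.036 1.134
vertex 2.998 1.518 1.361
vertex 3.006 0.874 1.634
endloop
endfacet
facet normal -0.598 -0.738 0.313
outer loop
vertex 2.544 1.036 1.134
vertex 3.006 0.874 1.634
vertex 2.082 1.922 2.339
endloop
endfacet
facet normal 0.655 -0.288 -0.699
outer loop
vertex 3.006 0.874 1.634
vertex 2.998 1.518 1.361
vertex 3.46 1.356 1.861
endloop
endfacet
facet normal 0.095 -0.496 0.863
outer loop
vertex 3.006 0.874 1.634
vertex 3.46 1.356 1.861
vertex 2.082 1.922 2.339
endloop
endfacet
facet normal 0.655 -0.289 -0.699
outer loop
vertex 3.46 1.356 1.861
vertex 2.998 1.518 1.361
vertex 3.453 2.0 1.588
endloop
endfacet
facet normal 0.433 0.356 0.828
outer loop
vertex 3.46 1.356 1.861
vertex 3.453 2.0 1.588
vertex 2.082 1.922 2.339
endloop
endfacet
facet normal -0.872 0.374 -0.316
outer loop
vertex 2.735 -2.741 1.532
vertex 2.399 -3.264 1.84
vertex 2.524 -2.677 2.189
endloop
endfacet
facet normal -0.395 0.894 -0.214
outer loop
vertex 2.735 -2.741 1.532
vertex 2.524 -2.677 2.189
vertex 3.15 -2.445 2.003
endloop
endfacet
facet normal 0.171 0.759 -0.628
outer loop
vertex 2.735 -2.741 1.532
vertex 3.15 -2.445 2.003
vertex 3.413 -2.889 1.538
endloop
endfacet
facet normal 0.043 0.156 -0.987
outer loop
vertex 2.735 -2.741 1.532
vertex 3.413 -2.889 1.538
vertex 2.949 -3.395 1.438
endloop
endfacet
facet normal -0.601 -0.082 -0.795
outer loop
vertex 2.735 -2.741 1.532
vertex 2.949 -3.395 1.438
vertex 2.399 -3.264 1.84
endloop
endfacet
facet normal -0.182 0.865 0.467
outer loop
vertex 3.15 -2.445 2.003
vertex 2.524 -2.677 2.189
vertex 3.071 -2.785 2.602
endloop
endfacet
facet normal -0.953 0.024 0.301
outer loop
vertex 2.524 -2.677 2.189
vertex 2.399 -3.264 1.84
vertex 2.607 -3.291 2.502
endloop
endfacet
facet normal -0.516 -0.714 -0.473
outer loop
vertex 2.399 -3.264 1.84
vertex 2.949 -3.395 1.438
vertex 2.87 -3.735 2.037
endloop
endfacet
facet normal 0.527 -0.328 -0.784
outer loop
vertex 2.949 -3.395 1.438
vertex 3.413 -2.889 1.538
vertex 3.496 -3.503 1.851
endloop
endfacet
facet normal 0.734 0.648 -0.204
outer loop
vertex 3.413 -2.889 1.538
vertex 3.15 -2.445 2.003
vertex 3.621 -2.916 2.2
endloop
endfacet
facet normal -0.043 -0.156 0.987
outer loop
vertex 3.285 -3.439 2.508
vertex 3.071 -2.785 2.602
vertex 2.607 -3.291 2.502
endloop
endfacet
facet normal -0.171 -0.759 0.628
outer loop
vertex 3.285 -3.439 2.508
vertex 2.607 -3.291 2.502
vertex 2.87 -3.735 2.037
endloop
endfacet
facet normal 0.395 -0.894 0.214
outer loop
vertex 3.285 -3.439 2.508
vertex 2.87 -3.735 2.037
vertex 3.496 -3.503 1.851
endloop
endfacet
facet normal 0.872 -0.374 0.316
outer loop
vertex 3.285 -3.439 2.508
vertex 3.496 -3.503 1.851
vertex 3.621 -2.916 2.2
endloop
endfacet
facet normal 0.601 0.082 0.795
outer loop
vertex 3.285 -3.439 2.508
vertex 3.621 -2.916 2.2
vertex 3.071 -2.785 2.602
endloop
endfacet
facet normal -0.527 0.328 0.784
outer loop
vertex 2.607 -3.291 2.502
vertex 3.071 -2.785 2.602
vertex 2.524 -2.677 2.189
endloop
endfacet
facet normal -0.734 -0.648 0.204
outer loop
vertex 2.87 -3.735 2.037
vertex 2.607 -3.291 2.502
vertex 2.399 -3.264 1.84
endloop
endfacet
facet normal 0.182 -0.865 -0.467
outer loop
vertex 3.496 -3.503 1.851
vertex 2.87 -3.735 2.037
vertex 2.949 -3.395 1.438
endloop
endfacet
facet normal 0.953 -0.024 -0.301
outer loop
vertex 3.621 -2.916 2.2
vertex 3.496 -3.503 1.851
vertex 3.413 -2.889 1.538
endloop
endfacet
facet normal 0.516 0.714 0.473
outer loop
vertex 3.071 -2.785 2.602
vertex 3.621 -2.916 2.2
vertex 3.15 -2.445 2.003
endloop
endfacet
facet normal -0.600 0.565 0.566
outer loop
vertex -0.205 2.126 -1.926
vertex 0.045 3.484 -3.017
vertex -1.347 1.704 -2.714
endloop
endfacet
facet normal -0.142 -0.772 0.620
outer loop
vertex -0.765 1.156 -3.263
vertex -0.205 2.126 -1.926
vertex -1.347 1.704 -2.714
endloop
endfacet
facet normal -0.600 0.566 0.566
outer loop
vertex -1.347 1.704 -2.714
vertex 0.045 3.484 -3.017
vertex -1.096 3.062 -3.805
endloop
endfacet
facet normal -0.787 -0.291 -0.544
outer loop
vertex -1.096 3.062 -3.805
vertex -0.765 1.156 -3.263
vertex -1.347 1.704 -2.714
endloop
endfacet
facet normal 0.787 0.292 0.543
outer loop
vertex -0.205 2.126 -1.926
vertex 0.627 2.936 -3.566
vertex 0.045 3.484 -3.017
endloop
endfacet
facet normal -0.142 -0.772 0.620
outer loop
vertex 0.376 1.578 -2.475
vertex -0.205 2.126 -1.926
vertex -0.765 1.156 -3.263
endloop
endfacet
facet normal 0.788 0.291 0.543
outer loop
vertex 0.376 1.578 -2.475
vertex 0.627 2.936 -3.566
vertex -0.205 2.126 -1.926
endloop
endfacet
facet normal 0.142 0.772 -0.620
outer loop
vertex 0.045 3.484 -3.017
vertex 0.627 2.936 -3.566
vertex -1.096 3.062 -3.805
endloop
endfacet
facet normal -0.788 -0.291 -0.543
outer loop
vertex -0.515 2.514 -4.354
vertex -0.765 1.156 -3.263
vertex -1.096 3.062 -3.805
endloop
endfacet
facet normal 0.142 0.772 -0.620
outer loop
vertex -1.096 3.062 -3.805
vertex 0.627 2.936 -3.566
vertex -0.515 2.514 -4.354
endloop
endfacet
facet normal 0.600 -0.565 -0.566
outer loop
vertex -0.515 2.514 -4.354
vertex 0.376 1.578 -2.475
vertex -0.765 1.156 -3.263
endloop
endfacet
facet normal 0.600 -0.566 -0.566
outer loop
vertex 0.627 2.936 -3.566
vertex 0.376 1.578 -2.475
vertex -0.515 2.514 -4.354
endloop
endfacet

endsolid


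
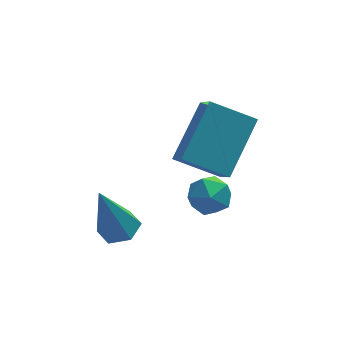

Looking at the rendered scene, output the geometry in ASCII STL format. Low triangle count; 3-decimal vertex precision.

solid 
facet normal 0.281 0.059 -0.958
outer loop
vertex 0.742 0.242 -1.359
vertex 0.182 0.343 -1.517
vertex 0.537 0.795 -1.385
endloop
endfacet
facet normal 0.783 0.315 0.536
outer loop
vertex 0.742 0.242 -1.359
vertex 0.537 0.795 -1.385
vertex -0.322 0.237 0.197
endloop
endfacet
facet normal 0.281 0.059 -0.958
outer loop
vertex 0.537 0.795 -1.385
vertex 0.182 0.343 -1.517
vertex -0.022 0.896 -1.543
endloop
endfacet
facet normal 0.065 0.929 0.363
outer loop
vertex 0.537 0.795 -1.385
vertex -0.022 0.896 -1.543
vertex -0.322 0.237 0.197
endloop
endfacet
facet normal 0.283 0.059 -0.957
outer loop
vertex -0.022 0.896 -1.543
vertex 0.182 0.343 -1.517
vertex -0.377 0.443 -1.676
endloop
endfacet
facet normal -0.797 0.598 0.089
outer loop
vertex -0.022 0.896 -1.543
vertex -0.377 0.443 -1.676
vertex -0.322 0.237 0.197
endloop
endfacet
facet normal 0.283 0.058 -0.958
outer loop
vertex -0.377 0.443 -1.676
vertex 0.182 0.343 -1.517
vertex -0.173 -0.11 -1.649
endloop
endfacet
facet normal -0.938 -0.347 -0.011
outer loop
vertex -0.377 0.443 -1.676
vertex -0.173 -0.11 -1.649
vertex -0.322 0.237 0.197
endloop
endfacet
facet normal 0.281 0.059 -0.958
outer loop
vertex -0.173 -0.11 -1.649
vertex 0.182 0.343 -1.517
vertex 0.387 -0.21 -1.491
endloop
endfacet
facet normal -0.218 -0.962 0.163
outer loop
vertex -0.173 -0.11 -1.649
vertex 0.387 -0.21 -1.491
vertex -0.322 0.237 0.197
endloop
endfacet
facet normal 0.281 0.059 -0.958
outer loop
vertex 0.387 -0.21 -1.491
vertex 0.182 0.343 -1.517
vertex 0.742 0.242 -1.359
endloop
endfacet
facet normal 0.641 -0.631 0.436
outer loop
vertex 0.387 -0.21 -1.491
vertex 0.742 0.242 -1.359
vertex -0.322 0.237 0.197
endloop
endfacet
facet normal -0.516 -0.621 -0.590
outer loop
vertex 2.895 -0.209 0.666
vertex 1.758 0.234 1.194
vertex 2.833 0.663 -0.199
endloop
endfacet
facet normal 0.855 -0.333 -0.397
outer loop
vertex 3.782 1.806 0.886
vertex 2.895 -0.209 0.666
vertex 2.833 0.663 -0.199
endloop
endfacet
facet normal -0.516 -0.621 -0.590
outer loop
vertex 2.833 0.663 -0.199
vertex 1.758 0.234 1.194
vertex 1.696 1.106 0.329
endloop
endfacet
facet normal -0.050 0.709 -0.703
outer loop
vertex 1.696 1.106 0.329
vertex 3.782 1.806 0.886
vertex 2.833 0.663 -0.199
endloop
endfacet
facet normal 0.050 -0.709 0.703
outer loop
vertex 2.895 -0.209 0.666
vertex 2.707 1.377 2.279
vertex 1.758 0.234 1.194
endloop
endfacet
facet normal 0.855 -0.333 -0.397
outer loop
vertex 3.844 0.934 1.751
vertex 2.895 -0.209 0.666
vertex 3.782 1.806 0.886
endloop
endfacet
facet normal 0.050 -0.709 0.703
outer loop
vertex 3.844 0.934 1.751
vertex 2.707 1.377 2.279
vertex 2.895 -0.209 0.666
endloop
endfacet
facet normal -0.855 0.333 0.397
outer loop
vertex 1.758 0.234 1.194
vertex 2.707 1.377 2.279
vertex 1.696 1.106 0.329
endloop
endfacet
facet normal -0.050 0.709 -0.703
outer loop
vertex 2.645 2.249 1.414
vertex 3.782 1.806 0.886
vertex 1.696 1.106 0.329
endloop
endfacet
facet normal -0.855 0.333 0.397
outer loop
vertex 1.696 1.106 0.329
vertex 2.707 1.377 2.279
vertex 2.645 2.249 1.414
endloop
endfacet
facet normal 0.516 0.621 0.590
outer loop
vertex 2.645 2.249 1.414
vertex 3.844 0.934 1.751
vertex 3.782 1.806 0.886
endloop
endfacet
facet normal 0.516 0.621 0.590
outer loop
vertex 2.707 1.377 2.279
vertex 3.844 0.934 1.751
vertex 2.645 2.249 1.414
endloop
endfacet
facet normal -0.043 0.996 -0.079
outer loop
vertex 2.474 0.326 -0.482
vertex 2.016 0.343 -0.019
vertex 2.646 0.383 0.144
endloop
endfacet
facet normal 0.610 0.756 -0.237
outer loop
vertex 2.474 0.326 -0.482
vertex 2.646 0.383 0.144
vertex 2.982 -0.012 -0.252
endloop
endfacet
facet normal 0.551 0.297 -0.780
outer loop
vertex 2.474 0.326 -0.482
vertex 2.982 -0.012 -0.252
vertex 2.559 -0.296 -0.659
endloop
endfacet
facet normal -0.138 0.254 -0.957
outer loop
vertex 2.474 0.326 -0.482
vertex 2.559 -0.296 -0.659
vertex 1.962 -0.077 -0.515
endloop
endfacet
facet normal -0.505 0.685 -0.525
outer loop
vertex 2.474 0.326 -0.482
vertex 1.962 -0.077 -0.515
vertex 2.016 0.343 -0.019
endloop
endfacet
facet normal 0.856 0.399 0.329
outer loop
vertex 2.982 -0.012 -0.252
vertex 2.646 0.383 0.144
vertex 2.838 -0.203 0.355
endloop
endfacet
facet normal -0.201 0.787 0.584
outer loop
vertex 2.646 0.383 0.144
vertex 2.016 0.343 -0.019
vertex 2.241 0.016 0.499
endloop
endfacet
facet normal -0.949 0.283 -0.136
outer loop
vertex 2.016 0.343 -0.019
vertex 1.962 -0.077 -0.515
vertex 1.818 -0.268 0.092
endloop
endfacet
facet normal -0.355 -0.417 -0.837
outer loop
vertex 1.962 -0.077 -0.515
vertex 2.559 -0.296 -0.659
vertex 2.154 -0.663 -0.304
endloop
endfacet
facet normal 0.761 -0.346 -0.549
outer loop
vertex 2.559 -0.296 -0.659
vertex 2.982 -0.012 -0.252
vertex 2.784 -0.623 -0.141
endloop
endfacet
facet normal 0.138 -0.254 0.957
outer loop
vertex 2.326 -0.606 0.322
vertex 2.838 -0.203 0.355
vertex 2.241 0.016 0.499
endloop
endfacet
facet normal -0.551 -0.297 0.780
outer loop
vertex 2.326 -0.606 0.322
vertex 2.241 0.016 0.499
vertex 1.818 -0.268 0.092
endloop
endfacet
facet normal -0.610 -0.756 0.237
outer loop
vertex 2.326 -0.606 0.322
vertex 1.818 -0.268 0.092
vertex 2.154 -0.663 -0.304
endloop
endfacet
facet normal 0.043 -0.996 0.079
outer loop
vertex 2.326 -0.606 0.322
vertex 2.154 -0.663 -0.304
vertex 2.784 -0.623 -0.141
endloop
endfacet
facet normal 0.505 -0.685 0.525
outer loop
vertex 2.326 -0.606 0.322
vertex 2.784 -0.623 -0.141
vertex 2.838 -0.203 0.355
endloop
endfacet
facet normal 0.355 0.417 0.837
outer loop
vertex 2.241 0.016 0.499
vertex 2.838 -0.203 0.355
vertex 2.646 0.383 0.144
endloop
endfacet
facet normal -0.761 0.346 0.549
outer loop
vertex 1.818 -0.268 0.092
vertex 2.241 0.016 0.499
vertex 2.016 0.343 -0.019
endloop
endfacet
facet normal -0.856 -0.399 -0.329
outer loop
vertex 2.154 -0.663 -0.304
vertex 1.818 -0.268 0.092
vertex 1.962 -0.077 -0.515
endloop
endfacet
facet normal 0.201 -0.787 -0.584
outer loop
vertex 2.784 -0.623 -0.141
vertex 2.154 -0.663 -0.304
vertex 2.559 -0.296 -0.659
endloop
endfacet
facet normal 0.949 -0.283 0.136
outer loop
vertex 2.838 -0.203 0.355
vertex 2.784 -0.623 -0.141
vertex 2.982 -0.012 -0.252
endloop
endfacet

endsolid


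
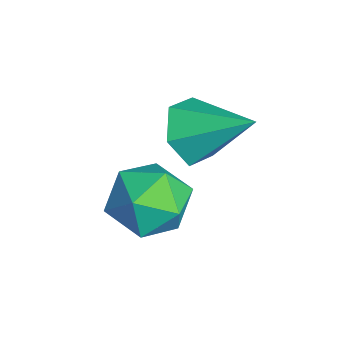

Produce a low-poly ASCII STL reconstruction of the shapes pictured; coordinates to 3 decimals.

solid 
facet normal -0.460 -0.710 -0.533
outer loop
vertex -1.682 0.016 -2.942
vertex -2.251 0.135 -2.609
vertex -2.116 0.471 -3.173
endloop
endfacet
facet normal 0.741 0.458 -0.490
outer loop
vertex -1.682 0.016 -2.942
vertex -2.116 0.471 -3.173
vertex -1.649 1.065 -1.911
endloop
endfacet
facet normal -0.459 -0.711 -0.533
outer loop
vertex -2.116 0.471 -3.173
vertex -2.251 0.135 -2.609
vertex -2.686 0.589 -2.84
endloop
endfacet
facet normal -0.051 0.911 -0.410
outer loop
vertex -2.116 0.471 -3.173
vertex -2.686 0.589 -2.84
vertex -1.649 1.065 -1.911
endloop
endfacet
facet normal -0.459 -0.711 -0.533
outer loop
vertex -2.686 0.589 -2.84
vertex -2.251 0.135 -2.609
vertex -2.82 0.253 -2.276
endloop
endfacet
facet normal -0.605 0.739 0.297
outer loop
vertex -2.686 0.589 -2.84
vertex -2.82 0.253 -2.276
vertex -1.649 1.065 -1.911
endloop
endfacet
facet normal -0.460 -0.710 -0.534
outer loop
vertex -2.82 0.253 -2.276
vertex -2.251 0.135 -2.609
vertex -2.386 -0.201 -2.046
endloop
endfacet
facet normal -0.368 0.116 0.923
outer loop
vertex -2.82 0.253 -2.276
vertex -2.386 -0.201 -2.046
vertex -1.649 1.065 -1.911
endloop
endfacet
facet normal -0.460 -0.710 -0.534
outer loop
vertex -2.386 -0.201 -2.046
vertex -2.251 0.135 -2.609
vertex -1.816 -0.32 -2.379
endloop
endfacet
facet normal 0.422 -0.335 0.842
outer loop
vertex -2.386 -0.201 -2.046
vertex -1.816 -0.32 -2.379
vertex -1.649 1.065 -1.911
endloop
endfacet
facet normal -0.460 -0.710 -0.533
outer loop
vertex -1.816 -0.32 -2.379
vertex -2.251 0.135 -2.609
vertex -1.682 0.016 -2.942
endloop
endfacet
facet normal 0.977 -0.163 0.135
outer loop
vertex -1.816 -0.32 -2.379
vertex -1.682 0.016 -2.942
vertex -1.649 1.065 -1.911
endloop
endfacet
facet normal 0.287 0.793 0.537
outer loop
vertex -1.92 0.12 -3.829
vertex -1.809 -0.345 -3.202
vertex -1.217 -0.217 -3.707
endloop
endfacet
facet normal 0.449 0.881 -0.152
outer loop
vertex -1.92 0.12 -3.829
vertex -1.217 -0.217 -3.707
vertex -1.52 -0.188 -4.435
endloop
endfacet
facet normal -0.156 0.835 -0.528
outer loop
vertex -1.92 0.12 -3.829
vertex -1.52 -0.188 -4.435
vertex -2.299 -0.299 -4.38
endloop
endfacet
facet normal -0.692 0.719 -0.071
outer loop
vertex -1.92 0.12 -3.829
vertex -2.299 -0.299 -4.38
vertex -2.478 -0.396 -3.618
endloop
endfacet
facet normal -0.418 0.693 0.588
outer loop
vertex -1.92 0.12 -3.829
vertex -2.478 -0.396 -3.618
vertex -1.809 -0.345 -3.202
endloop
endfacet
facet normal 0.873 0.341 -0.350
outer loop
vertex -1.52 -0.188 -4.435
vertex -1.217 -0.217 -3.707
vertex -1.162 -0.844 -4.182
endloop
endfacet
facet normal 0.611 0.199 0.766
outer loop
vertex -1.217 -0.217 -3.707
vertex -1.809 -0.345 -3.202
vertex -1.341 -0.941 -3.42
endloop
endfacet
facet normal -0.530 0.038 0.847
outer loop
vertex -1.809 -0.345 -3.202
vertex -2.478 -0.396 -3.618
vertex -2.12 -1.052 -3.365
endloop
endfacet
facet normal -0.973 0.080 -0.218
outer loop
vertex -2.478 -0.396 -3.618
vertex -2.299 -0.299 -4.38
vertex -2.423 -1.023 -4.093
endloop
endfacet
facet normal -0.106 0.267 -0.958
outer loop
vertex -2.299 -0.299 -4.38
vertex -1.52 -0.188 -4.435
vertex -1.831 -0.895 -4.598
endloop
endfacet
facet normal 0.692 -0.719 0.071
outer loop
vertex -1.72 -1.36 -3.971
vertex -1.162 -0.844 -4.182
vertex -1.341 -0.941 -3.42
endloop
endfacet
facet normal 0.156 -0.835 0.528
outer loop
vertex -1.72 -1.36 -3.971
vertex -1.341 -0.941 -3.42
vertex -2.12 -1.052 -3.365
endloop
endfacet
facet normal -0.449 -0.881 0.152
outer loop
vertex -1.72 -1.36 -3.971
vertex -2.12 -1.052 -3.365
vertex -2.423 -1.023 -4.093
endloop
endfacet
facet normal -0.287 -0.793 -0.537
outer loop
vertex -1.72 -1.36 -3.971
vertex -2.423 -1.023 -4.093
vertex -1.831 -0.895 -4.598
endloop
endfacet
facet normal 0.418 -0.693 -0.588
outer loop
vertex -1.72 -1.36 -3.971
vertex -1.831 -0.895 -4.598
vertex -1.162 -0.844 -4.182
endloop
endfacet
facet normal 0.973 -0.080 0.218
outer loop
vertex -1.341 -0.941 -3.42
vertex -1.162 -0.844 -4.182
vertex -1.217 -0.217 -3.707
endloop
endfacet
facet normal 0.106 -0.267 0.958
outer loop
vertex -2.12 -1.052 -3.365
vertex -1.341 -0.941 -3.42
vertex -1.809 -0.345 -3.202
endloop
endfacet
facet normal -0.873 -0.341 0.350
outer loop
vertex -2.423 -1.023 -4.093
vertex -2.12 -1.052 -3.365
vertex -2.478 -0.396 -3.618
endloop
endfacet
facet normal -0.611 -0.199 -0.766
outer loop
vertex -1.831 -0.895 -4.598
vertex -2.423 -1.023 -4.093
vertex -2.299 -0.299 -4.38
endloop
endfacet
facet normal 0.530 -0.038 -0.847
outer loop
vertex -1.162 -0.844 -4.182
vertex -1.831 -0.895 -4.598
vertex -1.52 -0.188 -4.435
endloop
endfacet

endsolid


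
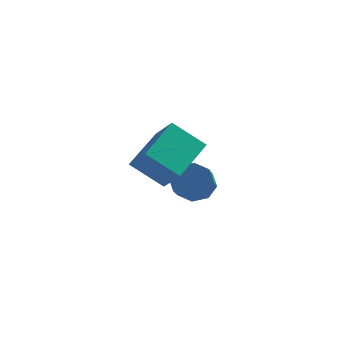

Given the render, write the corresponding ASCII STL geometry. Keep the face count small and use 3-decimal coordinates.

solid 
facet normal -0.023 0.845 -0.535
outer loop
vertex 4.613 1.383 -3.614
vertex 3.735 1.391 -3.564
vertex 4.389 1.718 -3.075
endloop
endfacet
facet normal 0.943 0.196 0.270
outer loop
vertex 4.613 1.383 -3.614
vertex 4.389 1.718 -3.075
vertex 4.644 0.2 -2.866
endloop
endfacet
facet normal 0.943 0.196 0.270
outer loop
vertex 4.644 0.2 -2.866
vertex 4.389 1.718 -3.075
vertex 4.42 0.535 -2.327
endloop
endfacet
facet normal 0.022 -0.845 0.534
outer loop
vertex 4.644 0.2 -2.866
vertex 4.42 0.535 -2.327
vertex 3.765 0.209 -2.816
endloop
endfacet
facet normal -0.023 0.845 -0.535
outer loop
vertex 4.389 1.718 -3.075
vertex 3.735 1.391 -3.564
vertex 3.782 1.862 -2.822
endloop
endfacet
facet normal 0.432 0.490 0.757
outer loop
vertex 4.389 1.718 -3.075
vertex 3.782 1.862 -2.822
vertex 4.42 0.535 -2.327
endloop
endfacet
facet normal 0.431 0.490 0.758
outer loop
vertex 4.42 0.535 -2.327
vertex 3.782 1.862 -2.822
vertex 3.812 0.679 -2.074
endloop
endfacet
facet normal 0.022 -0.845 0.534
outer loop
vertex 4.42 0.535 -2.327
vertex 3.812 0.679 -2.074
vertex 3.765 0.209 -2.816
endloop
endfacet
facet normal -0.022 0.845 -0.535
outer loop
vertex 3.782 1.862 -2.822
vertex 3.735 1.391 -3.564
vertex 3.147 1.73 -3.004
endloop
endfacet
facet normal -0.333 0.498 0.801
outer loop
vertex 3.782 1.862 -2.822
vertex 3.147 1.73 -3.004
vertex 3.812 0.679 -2.074
endloop
endfacet
facet normal -0.333 0.498 0.801
outer loop
vertex 3.812 0.679 -2.074
vertex 3.147 1.73 -3.004
vertex 3.177 0.547 -2.256
endloop
endfacet
facet normal 0.023 -0.845 0.534
outer loop
vertex 3.812 0.679 -2.074
vertex 3.177 0.547 -2.256
vertex 3.765 0.209 -2.816
endloop
endfacet
facet normal -0.022 0.845 -0.534
outer loop
vertex 3.147 1.73 -3.004
vertex 3.735 1.391 -3.564
vertex 2.856 1.4 -3.514
endloop
endfacet
facet normal -0.902 0.215 0.376
outer loop
vertex 3.147 1.73 -3.004
vertex 2.856 1.4 -3.514
vertex 3.177 0.547 -2.256
endloop
endfacet
facet normal -0.902 0.213 0.375
outer loop
vertex 3.177 0.547 -2.256
vertex 2.856 1.4 -3.514
vertex 2.887 0.217 -2.766
endloop
endfacet
facet normal 0.023 -0.845 0.534
outer loop
vertex 3.177 0.547 -2.256
vertex 2.887 0.217 -2.766
vertex 3.765 0.209 -2.816
endloop
endfacet
facet normal -0.022 0.845 -0.534
outer loop
vertex 2.856 1.4 -3.514
vertex 3.735 1.391 -3.564
vertex 3.08 1.065 -4.053
endloop
endfacet
facet normal -0.943 -0.196 -0.270
outer loop
vertex 2.856 1.4 -3.514
vertex 3.08 1.065 -4.053
vertex 2.887 0.217 -2.766
endloop
endfacet
facet normal -0.943 -0.196 -0.270
outer loop
vertex 2.887 0.217 -2.766
vertex 3.08 1.065 -4.053
vertex 3.111 -0.118 -3.305
endloop
endfacet
facet normal 0.023 -0.845 0.535
outer loop
vertex 2.887 0.217 -2.766
vertex 3.111 -0.118 -3.305
vertex 3.765 0.209 -2.816
endloop
endfacet
facet normal -0.022 0.845 -0.534
outer loop
vertex 3.08 1.065 -4.053
vertex 3.735 1.391 -3.564
vertex 3.688 0.921 -4.306
endloop
endfacet
facet normal -0.431 -0.490 -0.757
outer loop
vertex 3.08 1.065 -4.053
vertex 3.688 0.921 -4.306
vertex 3.111 -0.118 -3.305
endloop
endfacet
facet normal -0.432 -0.490 -0.757
outer loop
vertex 3.111 -0.118 -3.305
vertex 3.688 0.921 -4.306
vertex 3.718 -0.262 -3.558
endloop
endfacet
facet normal 0.023 -0.845 0.535
outer loop
vertex 3.111 -0.118 -3.305
vertex 3.718 -0.262 -3.558
vertex 3.765 0.209 -2.816
endloop
endfacet
facet normal -0.023 0.845 -0.534
outer loop
vertex 3.688 0.921 -4.306
vertex 3.735 1.391 -3.564
vertex 4.323 1.053 -4.124
endloop
endfacet
facet normal 0.333 -0.498 -0.801
outer loop
vertex 3.688 0.921 -4.306
vertex 4.323 1.053 -4.124
vertex 3.718 -0.262 -3.558
endloop
endfacet
facet normal 0.333 -0.498 -0.801
outer loop
vertex 3.718 -0.262 -3.558
vertex 4.323 1.053 -4.124
vertex 4.353 -0.13 -3.376
endloop
endfacet
facet normal 0.022 -0.845 0.535
outer loop
vertex 3.718 -0.262 -3.558
vertex 4.353 -0.13 -3.376
vertex 3.765 0.209 -2.816
endloop
endfacet
facet normal -0.023 0.845 -0.534
outer loop
vertex 4.323 1.053 -4.124
vertex 3.735 1.391 -3.564
vertex 4.613 1.383 -3.614
endloop
endfacet
facet normal 0.902 -0.214 -0.375
outer loop
vertex 4.323 1.053 -4.124
vertex 4.613 1.383 -3.614
vertex 4.353 -0.13 -3.376
endloop
endfacet
facet normal 0.902 -0.214 -0.376
outer loop
vertex 4.353 -0.13 -3.376
vertex 4.613 1.383 -3.614
vertex 4.644 0.2 -2.866
endloop
endfacet
facet normal 0.022 -0.845 0.534
outer loop
vertex 4.353 -0.13 -3.376
vertex 4.644 0.2 -2.866
vertex 3.765 0.209 -2.816
endloop
endfacet
facet normal -0.542 0.514 -0.664
outer loop
vertex 2.074 -3.793 -0.369
vertex 2.767 -1.949 0.492
vertex 3.354 -3.788 -1.41
endloop
endfacet
facet normal -0.322 -0.858 -0.400
outer loop
vertex 4.053 -4.451 -0.552
vertex 2.074 -3.793 -0.369
vertex 3.354 -3.788 -1.41
endloop
endfacet
facet normal -0.542 0.514 -0.665
outer loop
vertex 3.354 -3.788 -1.41
vertex 2.767 -1.949 0.492
vertex 4.047 -1.944 -0.548
endloop
endfacet
facet normal 0.776 0.003 -0.630
outer loop
vertex 4.047 -1.944 -0.548
vertex 4.053 -4.451 -0.552
vertex 3.354 -3.788 -1.41
endloop
endfacet
facet normal -0.776 -0.003 0.630
outer loop
vertex 2.074 -3.793 -0.369
vertex 3.466 -2.612 1.35
vertex 2.767 -1.949 0.492
endloop
endfacet
facet normal -0.322 -0.858 -0.401
outer loop
vertex 2.773 -4.456 0.488
vertex 2.074 -3.793 -0.369
vertex 4.053 -4.451 -0.552
endloop
endfacet
facet normal -0.776 -0.003 0.631
outer loop
vertex 2.773 -4.456 0.488
vertex 3.466 -2.612 1.35
vertex 2.074 -3.793 -0.369
endloop
endfacet
facet normal 0.322 0.858 0.400
outer loop
vertex 2.767 -1.949 0.492
vertex 3.466 -2.612 1.35
vertex 4.047 -1.944 -0.548
endloop
endfacet
facet normal 0.776 0.003 -0.631
outer loop
vertex 4.746 -2.607 0.309
vertex 4.053 -4.451 -0.552
vertex 4.047 -1.944 -0.548
endloop
endfacet
facet normal 0.322 0.858 0.401
outer loop
vertex 4.047 -1.944 -0.548
vertex 3.466 -2.612 1.35
vertex 4.746 -2.607 0.309
endloop
endfacet
facet normal 0.542 -0.514 0.665
outer loop
vertex 4.746 -2.607 0.309
vertex 2.773 -4.456 0.488
vertex 4.053 -4.451 -0.552
endloop
endfacet
facet normal 0.542 -0.514 0.664
outer loop
vertex 3.466 -2.612 1.35
vertex 2.773 -4.456 0.488
vertex 4.746 -2.607 0.309
endloop
endfacet

endsolid


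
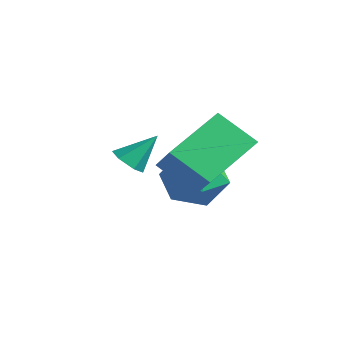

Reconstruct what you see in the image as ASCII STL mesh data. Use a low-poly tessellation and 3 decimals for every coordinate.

solid 
facet normal -0.747 0.170 -0.643
outer loop
vertex -0.511 1.46 1.343
vertex -0.879 3.121 2.21
vertex 0.361 2.094 0.497
endloop
endfacet
facet normal 0.193 -0.870 -0.453
outer loop
vertex 1.399 1.859 1.39
vertex -0.511 1.46 1.343
vertex 0.361 2.094 0.497
endloop
endfacet
facet normal -0.747 0.169 -0.642
outer loop
vertex 0.361 2.094 0.497
vertex -0.879 3.121 2.21
vertex -0.008 3.756 1.364
endloop
endfacet
facet normal 0.636 0.463 -0.617
outer loop
vertex -0.008 3.756 1.364
vertex 1.399 1.859 1.39
vertex 0.361 2.094 0.497
endloop
endfacet
facet normal -0.636 -0.463 0.617
outer loop
vertex -0.511 1.46 1.343
vertex 0.159 2.886 3.103
vertex -0.879 3.121 2.21
endloop
endfacet
facet normal 0.193 -0.870 -0.454
outer loop
vertex 0.528 1.224 2.236
vertex -0.511 1.46 1.343
vertex 1.399 1.859 1.39
endloop
endfacet
facet normal -0.636 -0.463 0.617
outer loop
vertex 0.528 1.224 2.236
vertex 0.159 2.886 3.103
vertex -0.511 1.46 1.343
endloop
endfacet
facet normal -0.193 0.870 0.454
outer loop
vertex -0.879 3.121 2.21
vertex 0.159 2.886 3.103
vertex -0.008 3.756 1.364
endloop
endfacet
facet normal 0.636 0.463 -0.617
outer loop
vertex 1.031 3.52 2.257
vertex 1.399 1.859 1.39
vertex -0.008 3.756 1.364
endloop
endfacet
facet normal -0.192 0.870 0.454
outer loop
vertex -0.008 3.756 1.364
vertex 0.159 2.886 3.103
vertex 1.031 3.52 2.257
endloop
endfacet
facet normal 0.747 -0.170 0.642
outer loop
vertex 1.031 3.52 2.257
vertex 0.528 1.224 2.236
vertex 1.399 1.859 1.39
endloop
endfacet
facet normal 0.747 -0.170 0.643
outer loop
vertex 0.159 2.886 3.103
vertex 0.528 1.224 2.236
vertex 1.031 3.52 2.257
endloop
endfacet
facet normal 0.116 -0.348 0.930
outer loop
vertex -1.362 3.619 0.606
vertex -2.372 3.424 0.659
vertex -1.726 2.702 0.308
endloop
endfacet
facet normal 0.705 -0.456 0.543
outer loop
vertex -1.362 3.619 0.606
vertex -1.726 2.702 0.308
vertex -0.995 3.172 -0.246
endloop
endfacet
facet normal 0.934 0.178 0.309
outer loop
vertex -1.362 3.619 0.606
vertex -0.995 3.172 -0.246
vertex -1.19 4.184 -0.238
endloop
endfacet
facet normal 0.486 0.677 0.552
outer loop
vertex -1.362 3.619 0.606
vertex -1.19 4.184 -0.238
vertex -2.042 4.339 0.321
endloop
endfacet
facet normal -0.019 0.352 0.936
outer loop
vertex -1.362 3.619 0.606
vertex -2.042 4.339 0.321
vertex -2.372 3.424 0.659
endloop
endfacet
facet normal 0.527 -0.850 -0.026
outer loop
vertex -0.995 3.172 -0.246
vertex -1.726 2.702 0.308
vertex -1.778 2.701 -0.721
endloop
endfacet
facet normal -0.428 -0.675 0.601
outer loop
vertex -1.726 2.702 0.308
vertex -2.372 3.424 0.659
vertex -2.63 2.856 -0.162
endloop
endfacet
facet normal -0.646 0.458 0.610
outer loop
vertex -2.372 3.424 0.659
vertex -2.042 4.339 0.321
vertex -2.825 3.868 -0.154
endloop
endfacet
facet normal 0.173 0.985 -0.010
outer loop
vertex -2.042 4.339 0.321
vertex -1.19 4.184 -0.238
vertex -2.094 4.338 -0.708
endloop
endfacet
facet normal 0.898 0.176 -0.404
outer loop
vertex -1.19 4.184 -0.238
vertex -0.995 3.172 -0.246
vertex -1.448 3.616 -1.059
endloop
endfacet
facet normal -0.486 -0.677 -0.552
outer loop
vertex -2.458 3.421 -1.006
vertex -1.778 2.701 -0.721
vertex -2.63 2.856 -0.162
endloop
endfacet
facet normal -0.934 -0.178 -0.309
outer loop
vertex -2.458 3.421 -1.006
vertex -2.63 2.856 -0.162
vertex -2.825 3.868 -0.154
endloop
endfacet
facet normal -0.705 0.456 -0.543
outer loop
vertex -2.458 3.421 -1.006
vertex -2.825 3.868 -0.154
vertex -2.094 4.338 -0.708
endloop
endfacet
facet normal -0.116 0.348 -0.930
outer loop
vertex -2.458 3.421 -1.006
vertex -2.094 4.338 -0.708
vertex -1.448 3.616 -1.059
endloop
endfacet
facet normal 0.019 -0.352 -0.936
outer loop
vertex -2.458 3.421 -1.006
vertex -1.448 3.616 -1.059
vertex -1.778 2.701 -0.721
endloop
endfacet
facet normal -0.173 -0.985 0.010
outer loop
vertex -2.63 2.856 -0.162
vertex -1.778 2.701 -0.721
vertex -1.726 2.702 0.308
endloop
endfacet
facet normal -0.898 -0.176 0.404
outer loop
vertex -2.825 3.868 -0.154
vertex -2.63 2.856 -0.162
vertex -2.372 3.424 0.659
endloop
endfacet
facet normal -0.527 0.850 0.026
outer loop
vertex -2.094 4.338 -0.708
vertex -2.825 3.868 -0.154
vertex -2.042 4.339 0.321
endloop
endfacet
facet normal 0.428 0.675 -0.601
outer loop
vertex -1.448 3.616 -1.059
vertex -2.094 4.338 -0.708
vertex -1.19 4.184 -0.238
endloop
endfacet
facet normal 0.646 -0.458 -0.610
outer loop
vertex -1.778 2.701 -0.721
vertex -1.448 3.616 -1.059
vertex -0.995 3.172 -0.246
endloop
endfacet
facet normal -0.193 -0.659 -0.727
outer loop
vertex 0.162 0.684 1.535
vertex -0.138 0.421 1.853
vertex -0.334 0.795 1.566
endloop
endfacet
facet normal 0.181 0.912 -0.369
outer loop
vertex 0.162 0.684 1.535
vertex -0.334 0.795 1.566
vertex 0.078 1.159 2.667
endloop
endfacet
facet normal -0.194 -0.659 -0.727
outer loop
vertex -0.334 0.795 1.566
vertex -0.138 0.421 1.853
vertex -0.635 0.533 1.884
endloop
endfacet
facet normal -0.658 0.753 -0.003
outer loop
vertex -0.334 0.795 1.566
vertex -0.635 0.533 1.884
vertex 0.078 1.159 2.667
endloop
endfacet
facet normal -0.194 -0.658 -0.728
outer loop
vertex -0.635 0.533 1.884
vertex -0.138 0.421 1.853
vertex -0.439 0.159 2.17
endloop
endfacet
facet normal -0.769 0.082 0.634
outer loop
vertex -0.635 0.533 1.884
vertex -0.439 0.159 2.17
vertex 0.078 1.159 2.667
endloop
endfacet
facet normal -0.194 -0.658 -0.728
outer loop
vertex -0.439 0.159 2.17
vertex -0.138 0.421 1.853
vertex 0.057 0.047 2.139
endloop
endfacet
facet normal -0.040 -0.428 0.903
outer loop
vertex -0.439 0.159 2.17
vertex 0.057 0.047 2.139
vertex 0.078 1.159 2.667
endloop
endfacet
facet normal -0.193 -0.657 -0.728
outer loop
vertex 0.057 0.047 2.139
vertex -0.138 0.421 1.853
vertex 0.358 0.31 1.822
endloop
endfacet
facet normal 0.800 -0.270 0.536
outer loop
vertex 0.057 0.047 2.139
vertex 0.358 0.31 1.822
vertex 0.078 1.159 2.667
endloop
endfacet
facet normal -0.193 -0.659 -0.727
outer loop
vertex 0.358 0.31 1.822
vertex -0.138 0.421 1.853
vertex 0.162 0.684 1.535
endloop
endfacet
facet normal 0.911 0.400 -0.100
outer loop
vertex 0.358 0.31 1.822
vertex 0.162 0.684 1.535
vertex 0.078 1.159 2.667
endloop
endfacet

endsolid


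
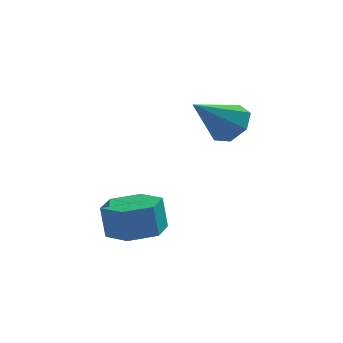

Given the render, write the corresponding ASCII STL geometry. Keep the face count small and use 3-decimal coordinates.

solid 
facet normal 0.638 0.453 -0.622
outer loop
vertex 3.259 1.17 0.764
vertex 2.735 1.294 0.317
vertex 2.964 1.695 0.844
endloop
endfacet
facet normal 0.307 0.028 0.951
outer loop
vertex 3.259 1.17 0.764
vertex 2.964 1.695 0.844
vertex 1.765 0.606 1.263
endloop
endfacet
facet normal 0.638 0.454 -0.622
outer loop
vertex 2.964 1.695 0.844
vertex 2.735 1.294 0.317
vertex 2.496 1.918 0.527
endloop
endfacet
facet normal -0.252 0.576 0.777
outer loop
vertex 2.964 1.695 0.844
vertex 2.496 1.918 0.527
vertex 1.765 0.606 1.263
endloop
endfacet
facet normal 0.639 0.454 -0.621
outer loop
vertex 2.496 1.918 0.527
vertex 2.735 1.294 0.317
vertex 2.209 1.672 0.052
endloop
endfacet
facet normal -0.805 0.559 0.197
outer loop
vertex 2.496 1.918 0.527
vertex 2.209 1.672 0.052
vertex 1.765 0.606 1.263
endloop
endfacet
facet normal 0.639 0.453 -0.622
outer loop
vertex 2.209 1.672 0.052
vertex 2.735 1.294 0.317
vertex 2.318 1.141 -0.223
endloop
endfacet
facet normal -0.936 -0.010 -0.352
outer loop
vertex 2.209 1.672 0.052
vertex 2.318 1.141 -0.223
vertex 1.765 0.606 1.263
endloop
endfacet
facet normal 0.639 0.453 -0.622
outer loop
vertex 2.318 1.141 -0.223
vertex 2.735 1.294 0.317
vertex 2.741 0.726 -0.091
endloop
endfacet
facet normal -0.547 -0.702 -0.456
outer loop
vertex 2.318 1.141 -0.223
vertex 2.741 0.726 -0.091
vertex 1.765 0.606 1.263
endloop
endfacet
facet normal 0.638 0.454 -0.622
outer loop
vertex 2.741 0.726 -0.091
vertex 2.735 1.294 0.317
vertex 3.16 0.739 0.348
endloop
endfacet
facet normal 0.070 -0.997 -0.038
outer loop
vertex 2.741 0.726 -0.091
vertex 3.16 0.739 0.348
vertex 1.765 0.606 1.263
endloop
endfacet
facet normal 0.638 0.454 -0.622
outer loop
vertex 3.16 0.739 0.348
vertex 2.735 1.294 0.317
vertex 3.259 1.17 0.764
endloop
endfacet
facet normal 0.450 -0.672 0.589
outer loop
vertex 3.16 0.739 0.348
vertex 3.259 1.17 0.764
vertex 1.765 0.606 1.263
endloop
endfacet
facet normal 0.138 -0.083 -0.987
outer loop
vertex 0.951 -0.838 -2.814
vertex 0.359 -0.271 -2.944
vertex 1.148 -0.033 -2.854
endloop
endfacet
facet normal 0.962 -0.228 0.153
outer loop
vertex 0.951 -0.838 -2.814
vertex 1.148 -0.033 -2.854
vertex 0.814 -0.755 -1.827
endloop
endfacet
facet normal 0.962 -0.228 0.153
outer loop
vertex 0.814 -0.755 -1.827
vertex 1.148 -0.033 -2.854
vertex 1.011 0.05 -1.867
endloop
endfacet
facet normal -0.136 0.082 0.987
outer loop
vertex 0.814 -0.755 -1.827
vertex 1.011 0.05 -1.867
vertex 0.221 -0.189 -1.956
endloop
endfacet
facet normal 0.138 -0.083 -0.987
outer loop
vertex 1.148 -0.033 -2.854
vertex 0.359 -0.271 -2.944
vertex 0.556 0.534 -2.984
endloop
endfacet
facet normal 0.687 0.726 0.034
outer loop
vertex 1.148 -0.033 -2.854
vertex 0.556 0.534 -2.984
vertex 1.011 0.05 -1.867
endloop
endfacet
facet normal 0.687 0.725 0.034
outer loop
vertex 1.011 0.05 -1.867
vertex 0.556 0.534 -2.984
vertex 0.419 0.617 -1.996
endloop
endfacet
facet normal -0.136 0.082 0.987
outer loop
vertex 1.011 0.05 -1.867
vertex 0.419 0.617 -1.996
vertex 0.221 -0.189 -1.956
endloop
endfacet
facet normal 0.136 -0.082 -0.987
outer loop
vertex 0.556 0.534 -2.984
vertex 0.359 -0.271 -2.944
vertex -0.234 0.295 -3.073
endloop
endfacet
facet normal -0.275 0.954 -0.118
outer loop
vertex 0.556 0.534 -2.984
vertex -0.234 0.295 -3.073
vertex 0.419 0.617 -1.996
endloop
endfacet
facet normal -0.275 0.954 -0.118
outer loop
vertex 0.419 0.617 -1.996
vertex -0.234 0.295 -3.073
vertex -0.371 0.378 -2.086
endloop
endfacet
facet normal -0.137 0.083 0.987
outer loop
vertex 0.419 0.617 -1.996
vertex -0.371 0.378 -2.086
vertex 0.221 -0.189 -1.956
endloop
endfacet
facet normal 0.136 -0.082 -0.987
outer loop
vertex -0.234 0.295 -3.073
vertex 0.359 -0.271 -2.944
vertex -0.431 -0.51 -3.033
endloop
endfacet
facet normal -0.962 0.228 -0.153
outer loop
vertex -0.234 0.295 -3.073
vertex -0.431 -0.51 -3.033
vertex -0.371 0.378 -2.086
endloop
endfacet
facet normal -0.962 0.228 -0.153
outer loop
vertex -0.371 0.378 -2.086
vertex -0.431 -0.51 -3.033
vertex -0.568 -0.427 -2.046
endloop
endfacet
facet normal -0.138 0.083 0.987
outer loop
vertex -0.371 0.378 -2.086
vertex -0.568 -0.427 -2.046
vertex 0.221 -0.189 -1.956
endloop
endfacet
facet normal 0.136 -0.082 -0.987
outer loop
vertex -0.431 -0.51 -3.033
vertex 0.359 -0.271 -2.944
vertex 0.161 -1.077 -2.904
endloop
endfacet
facet normal -0.687 -0.725 -0.034
outer loop
vertex -0.431 -0.51 -3.033
vertex 0.161 -1.077 -2.904
vertex -0.568 -0.427 -2.046
endloop
endfacet
facet normal -0.687 -0.726 -0.034
outer loop
vertex -0.568 -0.427 -2.046
vertex 0.161 -1.077 -2.904
vertex 0.024 -0.994 -1.916
endloop
endfacet
facet normal -0.138 0.083 0.987
outer loop
vertex -0.568 -0.427 -2.046
vertex 0.024 -0.994 -1.916
vertex 0.221 -0.189 -1.956
endloop
endfacet
facet normal 0.137 -0.083 -0.987
outer loop
vertex 0.161 -1.077 -2.904
vertex 0.359 -0.271 -2.944
vertex 0.951 -0.838 -2.814
endloop
endfacet
facet normal 0.275 -0.954 0.118
outer loop
vertex 0.161 -1.077 -2.904
vertex 0.951 -0.838 -2.814
vertex 0.024 -0.994 -1.916
endloop
endfacet
facet normal 0.275 -0.954 0.118
outer loop
vertex 0.024 -0.994 -1.916
vertex 0.951 -0.838 -2.814
vertex 0.814 -0.755 -1.827
endloop
endfacet
facet normal -0.136 0.082 0.987
outer loop
vertex 0.024 -0.994 -1.916
vertex 0.814 -0.755 -1.827
vertex 0.221 -0.189 -1.956
endloop
endfacet

endsolid
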